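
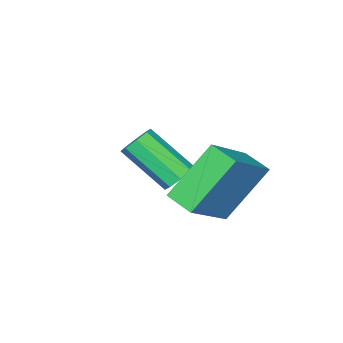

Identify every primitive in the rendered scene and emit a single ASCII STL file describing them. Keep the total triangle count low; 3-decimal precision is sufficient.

solid 
facet normal -0.598 0.235 0.766
outer loop
vertex 2.464 1.099 3.915
vertex 2.547 2.049 3.689
vertex 0.735 0.939 2.614
endloop
endfacet
facet normal -0.084 -0.969 0.231
outer loop
vertex 2.033 0.431 0.951
vertex 2.464 1.099 3.915
vertex 0.735 0.939 2.614
endloop
endfacet
facet normal -0.598 0.234 0.767
outer loop
vertex 0.735 0.939 2.614
vertex 2.547 2.049 3.689
vertex 0.817 1.889 2.388
endloop
endfacet
facet normal -0.797 -0.074 -0.599
outer loop
vertex 0.817 1.889 2.388
vertex 2.033 0.431 0.951
vertex 0.735 0.939 2.614
endloop
endfacet
facet normal 0.797 0.073 0.600
outer loop
vertex 2.464 1.099 3.915
vertex 3.845 1.541 2.026
vertex 2.547 2.049 3.689
endloop
endfacet
facet normal -0.084 -0.969 0.231
outer loop
vertex 3.763 0.591 2.252
vertex 2.464 1.099 3.915
vertex 2.033 0.431 0.951
endloop
endfacet
facet normal 0.797 0.074 0.600
outer loop
vertex 3.763 0.591 2.252
vertex 3.845 1.541 2.026
vertex 2.464 1.099 3.915
endloop
endfacet
facet normal 0.084 0.969 -0.231
outer loop
vertex 2.547 2.049 3.689
vertex 3.845 1.541 2.026
vertex 0.817 1.889 2.388
endloop
endfacet
facet normal -0.797 -0.073 -0.600
outer loop
vertex 2.116 1.381 0.725
vertex 2.033 0.431 0.951
vertex 0.817 1.889 2.388
endloop
endfacet
facet normal 0.084 0.969 -0.231
outer loop
vertex 0.817 1.889 2.388
vertex 3.845 1.541 2.026
vertex 2.116 1.381 0.725
endloop
endfacet
facet normal 0.598 -0.235 -0.766
outer loop
vertex 2.116 1.381 0.725
vertex 3.763 0.591 2.252
vertex 2.033 0.431 0.951
endloop
endfacet
facet normal 0.598 -0.234 -0.766
outer loop
vertex 3.845 1.541 2.026
vertex 3.763 0.591 2.252
vertex 2.116 1.381 0.725
endloop
endfacet
facet normal -0.177 0.749 -0.638
outer loop
vertex 2.027 -0.804 1.051
vertex 1.441 -0.935 1.06
vertex 1.801 -0.577 1.38
endloop
endfacet
facet normal 0.852 0.441 0.281
outer loop
vertex 2.027 -0.804 1.051
vertex 1.801 -0.577 1.38
vertex 2.364 -2.235 2.271
endloop
endfacet
facet normal 0.853 0.440 0.280
outer loop
vertex 2.364 -2.235 2.271
vertex 1.801 -0.577 1.38
vertex 2.139 -2.008 2.6
endloop
endfacet
facet normal 0.176 -0.750 0.638
outer loop
vertex 2.364 -2.235 2.271
vertex 2.139 -2.008 2.6
vertex 1.779 -2.365 2.28
endloop
endfacet
facet normal -0.177 0.749 -0.639
outer loop
vertex 1.801 -0.577 1.38
vertex 1.441 -0.935 1.06
vertex 1.365 -0.559 1.522
endloop
endfacet
facet normal 0.257 0.661 0.705
outer loop
vertex 1.801 -0.577 1.38
vertex 1.365 -0.559 1.522
vertex 2.139 -2.008 2.6
endloop
endfacet
facet normal 0.256 0.661 0.705
outer loop
vertex 2.139 -2.008 2.6
vertex 1.365 -0.559 1.522
vertex 1.702 -1.99 2.742
endloop
endfacet
facet normal 0.176 -0.750 0.638
outer loop
vertex 2.139 -2.008 2.6
vertex 1.702 -1.99 2.742
vertex 1.779 -2.365 2.28
endloop
endfacet
facet normal -0.176 0.749 -0.639
outer loop
vertex 1.365 -0.559 1.522
vertex 1.441 -0.935 1.06
vertex 0.973 -0.761 1.393
endloop
endfacet
facet normal -0.491 0.495 0.717
outer loop
vertex 1.365 -0.559 1.522
vertex 0.973 -0.761 1.393
vertex 1.702 -1.99 2.742
endloop
endfacet
facet normal -0.491 0.495 0.717
outer loop
vertex 1.702 -1.99 2.742
vertex 0.973 -0.761 1.393
vertex 1.31 -2.192 2.613
endloop
endfacet
facet normal 0.176 -0.750 0.638
outer loop
vertex 1.702 -1.99 2.742
vertex 1.31 -2.192 2.613
vertex 1.779 -2.365 2.28
endloop
endfacet
facet normal -0.176 0.749 -0.639
outer loop
vertex 0.973 -0.761 1.393
vertex 1.441 -0.935 1.06
vertex 0.856 -1.065 1.069
endloop
endfacet
facet normal -0.951 0.038 0.307
outer loop
vertex 0.973 -0.761 1.393
vertex 0.856 -1.065 1.069
vertex 1.31 -2.192 2.613
endloop
endfacet
facet normal -0.951 0.038 0.307
outer loop
vertex 1.31 -2.192 2.613
vertex 0.856 -1.065 1.069
vertex 1.193 -2.496 2.289
endloop
endfacet
facet normal 0.177 -0.749 0.639
outer loop
vertex 1.31 -2.192 2.613
vertex 1.193 -2.496 2.289
vertex 1.779 -2.365 2.28
endloop
endfacet
facet normal -0.176 0.750 -0.638
outer loop
vertex 0.856 -1.065 1.069
vertex 1.441 -0.935 1.06
vertex 1.081 -1.292 0.74
endloop
endfacet
facet normal -0.853 -0.440 -0.280
outer loop
vertex 0.856 -1.065 1.069
vertex 1.081 -1.292 0.74
vertex 1.193 -2.496 2.289
endloop
endfacet
facet normal -0.852 -0.441 -0.281
outer loop
vertex 1.193 -2.496 2.289
vertex 1.081 -1.292 0.74
vertex 1.419 -2.723 1.96
endloop
endfacet
facet normal 0.177 -0.749 0.638
outer loop
vertex 1.193 -2.496 2.289
vertex 1.419 -2.723 1.96
vertex 1.779 -2.365 2.28
endloop
endfacet
facet normal -0.176 0.750 -0.638
outer loop
vertex 1.081 -1.292 0.74
vertex 1.441 -0.935 1.06
vertex 1.518 -1.31 0.598
endloop
endfacet
facet normal -0.256 -0.661 -0.705
outer loop
vertex 1.081 -1.292 0.74
vertex 1.518 -1.31 0.598
vertex 1.419 -2.723 1.96
endloop
endfacet
facet normal -0.257 -0.661 -0.705
outer loop
vertex 1.419 -2.723 1.96
vertex 1.518 -1.31 0.598
vertex 1.855 -2.741 1.818
endloop
endfacet
facet normal 0.177 -0.749 0.639
outer loop
vertex 1.419 -2.723 1.96
vertex 1.855 -2.741 1.818
vertex 1.779 -2.365 2.28
endloop
endfacet
facet normal -0.176 0.750 -0.638
outer loop
vertex 1.518 -1.31 0.598
vertex 1.441 -0.935 1.06
vertex 1.91 -1.108 0.727
endloop
endfacet
facet normal 0.491 -0.495 -0.717
outer loop
vertex 1.518 -1.31 0.598
vertex 1.91 -1.108 0.727
vertex 1.855 -2.741 1.818
endloop
endfacet
facet normal 0.491 -0.495 -0.717
outer loop
vertex 1.855 -2.741 1.818
vertex 1.91 -1.108 0.727
vertex 2.247 -2.539 1.947
endloop
endfacet
facet normal 0.176 -0.749 0.639
outer loop
vertex 1.855 -2.741 1.818
vertex 2.247 -2.539 1.947
vertex 1.779 -2.365 2.28
endloop
endfacet
facet normal -0.177 0.749 -0.639
outer loop
vertex 1.91 -1.108 0.727
vertex 1.441 -0.935 1.06
vertex 2.027 -0.804 1.051
endloop
endfacet
facet normal 0.951 -0.038 -0.307
outer loop
vertex 1.91 -1.108 0.727
vertex 2.027 -0.804 1.051
vertex 2.247 -2.539 1.947
endloop
endfacet
facet normal 0.951 -0.038 -0.307
outer loop
vertex 2.247 -2.539 1.947
vertex 2.027 -0.804 1.051
vertex 2.364 -2.235 2.271
endloop
endfacet
facet normal 0.176 -0.749 0.639
outer loop
vertex 2.247 -2.539 1.947
vertex 2.364 -2.235 2.271
vertex 1.779 -2.365 2.28
endloop
endfacet

endsolid


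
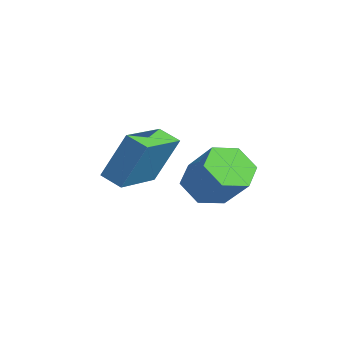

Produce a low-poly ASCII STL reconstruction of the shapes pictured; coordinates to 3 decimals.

solid 
facet normal -0.785 -0.504 0.361
outer loop
vertex -0.058 -4.374 2.272
vertex -1.15 -2.961 1.871
vertex -0.358 -5.063 0.658
endloop
endfacet
facet normal 0.597 -0.772 0.219
outer loop
vertex 0.27 -4.659 0.369
vertex -0.058 -4.374 2.272
vertex -0.358 -5.063 0.658
endloop
endfacet
facet normal -0.785 -0.504 0.360
outer loop
vertex -0.358 -5.063 0.658
vertex -1.15 -2.961 1.871
vertex -1.449 -3.65 0.257
endloop
endfacet
facet normal -0.168 -0.387 -0.907
outer loop
vertex -1.449 -3.65 0.257
vertex 0.27 -4.659 0.369
vertex -0.358 -5.063 0.658
endloop
endfacet
facet normal 0.168 0.387 0.907
outer loop
vertex -0.058 -4.374 2.272
vertex -0.522 -2.557 1.582
vertex -1.15 -2.961 1.871
endloop
endfacet
facet normal 0.598 -0.771 0.219
outer loop
vertex 0.569 -3.97 1.983
vertex -0.058 -4.374 2.272
vertex 0.27 -4.659 0.369
endloop
endfacet
facet normal 0.168 0.387 0.906
outer loop
vertex 0.569 -3.97 1.983
vertex -0.522 -2.557 1.582
vertex -0.058 -4.374 2.272
endloop
endfacet
facet normal -0.597 0.772 -0.219
outer loop
vertex -1.15 -2.961 1.871
vertex -0.522 -2.557 1.582
vertex -1.449 -3.65 0.257
endloop
endfacet
facet normal -0.168 -0.387 -0.906
outer loop
vertex -0.822 -3.246 -0.032
vertex 0.27 -4.659 0.369
vertex -1.449 -3.65 0.257
endloop
endfacet
facet normal -0.598 0.771 -0.218
outer loop
vertex -1.449 -3.65 0.257
vertex -0.522 -2.557 1.582
vertex -0.822 -3.246 -0.032
endloop
endfacet
facet normal 0.785 0.504 -0.361
outer loop
vertex -0.822 -3.246 -0.032
vertex 0.569 -3.97 1.983
vertex 0.27 -4.659 0.369
endloop
endfacet
facet normal 0.785 0.504 -0.361
outer loop
vertex -0.522 -2.557 1.582
vertex 0.569 -3.97 1.983
vertex -0.822 -3.246 -0.032
endloop
endfacet
facet normal -0.662 -0.218 -0.718
outer loop
vertex -0.782 -1.891 -1.212
vertex -1.403 -1.372 -0.797
vertex -0.848 -1.008 -1.419
endloop
endfacet
facet normal 0.746 -0.099 -0.659
outer loop
vertex -0.782 -1.891 -1.212
vertex -0.848 -1.008 -1.419
vertex 0.264 -1.548 -0.079
endloop
endfacet
facet normal 0.746 -0.099 -0.659
outer loop
vertex 0.264 -1.548 -0.079
vertex -0.848 -1.008 -1.419
vertex 0.198 -0.664 -0.286
endloop
endfacet
facet normal 0.662 0.217 0.717
outer loop
vertex 0.264 -1.548 -0.079
vertex 0.198 -0.664 -0.286
vertex -0.357 -1.028 0.337
endloop
endfacet
facet normal -0.662 -0.217 -0.718
outer loop
vertex -0.848 -1.008 -1.419
vertex -1.403 -1.372 -0.797
vertex -1.469 -0.488 -1.004
endloop
endfacet
facet normal 0.310 0.791 -0.527
outer loop
vertex -0.848 -1.008 -1.419
vertex -1.469 -0.488 -1.004
vertex 0.198 -0.664 -0.286
endloop
endfacet
facet normal 0.310 0.792 -0.526
outer loop
vertex 0.198 -0.664 -0.286
vertex -1.469 -0.488 -1.004
vertex -0.423 -0.145 0.13
endloop
endfacet
facet normal 0.662 0.218 0.717
outer loop
vertex 0.198 -0.664 -0.286
vertex -0.423 -0.145 0.13
vertex -0.357 -1.028 0.337
endloop
endfacet
facet normal -0.662 -0.217 -0.717
outer loop
vertex -1.469 -0.488 -1.004
vertex -1.403 -1.372 -0.797
vertex -2.024 -0.852 -0.381
endloop
endfacet
facet normal -0.435 0.890 0.132
outer loop
vertex -1.469 -0.488 -1.004
vertex -2.024 -0.852 -0.381
vertex -0.423 -0.145 0.13
endloop
endfacet
facet normal -0.435 0.890 0.132
outer loop
vertex -0.423 -0.145 0.13
vertex -2.024 -0.852 -0.381
vertex -0.978 -0.509 0.752
endloop
endfacet
facet normal 0.662 0.218 0.718
outer loop
vertex -0.423 -0.145 0.13
vertex -0.978 -0.509 0.752
vertex -0.357 -1.028 0.337
endloop
endfacet
facet normal -0.662 -0.217 -0.717
outer loop
vertex -2.024 -0.852 -0.381
vertex -1.403 -1.372 -0.797
vertex -1.958 -1.736 -0.174
endloop
endfacet
facet normal -0.746 0.099 0.659
outer loop
vertex -2.024 -0.852 -0.381
vertex -1.958 -1.736 -0.174
vertex -0.978 -0.509 0.752
endloop
endfacet
facet normal -0.746 0.099 0.659
outer loop
vertex -0.978 -0.509 0.752
vertex -1.958 -1.736 -0.174
vertex -0.912 -1.392 0.959
endloop
endfacet
facet normal 0.662 0.218 0.718
outer loop
vertex -0.978 -0.509 0.752
vertex -0.912 -1.392 0.959
vertex -0.357 -1.028 0.337
endloop
endfacet
facet normal -0.662 -0.218 -0.717
outer loop
vertex -1.958 -1.736 -0.174
vertex -1.403 -1.372 -0.797
vertex -1.337 -2.255 -0.59
endloop
endfacet
facet normal -0.309 -0.792 0.526
outer loop
vertex -1.958 -1.736 -0.174
vertex -1.337 -2.255 -0.59
vertex -0.912 -1.392 0.959
endloop
endfacet
facet normal -0.311 -0.791 0.526
outer loop
vertex -0.912 -1.392 0.959
vertex -1.337 -2.255 -0.59
vertex -0.291 -1.912 0.544
endloop
endfacet
facet normal 0.662 0.217 0.718
outer loop
vertex -0.912 -1.392 0.959
vertex -0.291 -1.912 0.544
vertex -0.357 -1.028 0.337
endloop
endfacet
facet normal -0.662 -0.218 -0.718
outer loop
vertex -1.337 -2.255 -0.59
vertex -1.403 -1.372 -0.797
vertex -0.782 -1.891 -1.212
endloop
endfacet
facet normal 0.436 -0.890 -0.132
outer loop
vertex -1.337 -2.255 -0.59
vertex -0.782 -1.891 -1.212
vertex -0.291 -1.912 0.544
endloop
endfacet
facet normal 0.435 -0.890 -0.132
outer loop
vertex -0.291 -1.912 0.544
vertex -0.782 -1.891 -1.212
vertex 0.264 -1.548 -0.079
endloop
endfacet
facet normal 0.662 0.217 0.717
outer loop
vertex -0.291 -1.912 0.544
vertex 0.264 -1.548 -0.079
vertex -0.357 -1.028 0.337
endloop
endfacet

endsolid


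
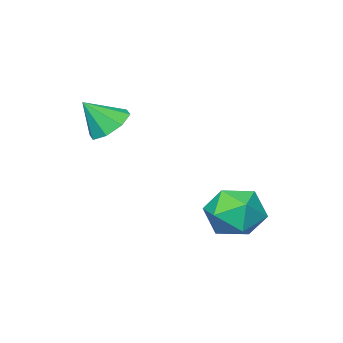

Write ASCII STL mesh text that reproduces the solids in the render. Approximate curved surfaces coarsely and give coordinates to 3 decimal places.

solid 
facet normal -0.032 0.270 0.962
outer loop
vertex -1.226 2.089 -2.237
vertex -1.908 1.627 -2.13
vertex -1.158 1.293 -2.011
endloop
endfacet
facet normal 0.639 0.260 0.724
outer loop
vertex -1.226 2.089 -2.237
vertex -1.158 1.293 -2.011
vertex -0.642 1.609 -2.58
endloop
endfacet
facet normal 0.684 0.710 0.171
outer loop
vertex -1.226 2.089 -2.237
vertex -0.642 1.609 -2.58
vertex -1.074 2.139 -3.052
endloop
endfacet
facet normal 0.038 0.997 0.068
outer loop
vertex -1.226 2.089 -2.237
vertex -1.074 2.139 -3.052
vertex -1.857 2.15 -2.774
endloop
endfacet
facet normal -0.404 0.725 0.557
outer loop
vertex -1.226 2.089 -2.237
vertex -1.857 2.15 -2.774
vertex -1.908 1.627 -2.13
endloop
endfacet
facet normal 0.779 -0.397 0.486
outer loop
vertex -0.642 1.609 -2.58
vertex -1.158 1.293 -2.011
vertex -0.963 0.85 -2.686
endloop
endfacet
facet normal -0.308 -0.381 0.872
outer loop
vertex -1.158 1.293 -2.011
vertex -1.908 1.627 -2.13
vertex -1.746 0.861 -2.408
endloop
endfacet
facet normal -0.910 0.355 0.216
outer loop
vertex -1.908 1.627 -2.13
vertex -1.857 2.15 -2.774
vertex -2.178 1.391 -2.88
endloop
endfacet
facet normal -0.194 0.794 -0.577
outer loop
vertex -1.857 2.15 -2.774
vertex -1.074 2.139 -3.052
vertex -1.662 1.707 -3.449
endloop
endfacet
facet normal 0.851 0.329 -0.410
outer loop
vertex -1.074 2.139 -3.052
vertex -0.642 1.609 -2.58
vertex -0.912 1.373 -3.33
endloop
endfacet
facet normal -0.038 -0.997 -0.068
outer loop
vertex -1.594 0.911 -3.223
vertex -0.963 0.85 -2.686
vertex -1.746 0.861 -2.408
endloop
endfacet
facet normal -0.684 -0.710 -0.171
outer loop
vertex -1.594 0.911 -3.223
vertex -1.746 0.861 -2.408
vertex -2.178 1.391 -2.88
endloop
endfacet
facet normal -0.639 -0.260 -0.724
outer loop
vertex -1.594 0.911 -3.223
vertex -2.178 1.391 -2.88
vertex -1.662 1.707 -3.449
endloop
endfacet
facet normal 0.032 -0.270 -0.962
outer loop
vertex -1.594 0.911 -3.223
vertex -1.662 1.707 -3.449
vertex -0.912 1.373 -3.33
endloop
endfacet
facet normal 0.404 -0.725 -0.557
outer loop
vertex -1.594 0.911 -3.223
vertex -0.912 1.373 -3.33
vertex -0.963 0.85 -2.686
endloop
endfacet
facet normal 0.194 -0.794 0.577
outer loop
vertex -1.746 0.861 -2.408
vertex -0.963 0.85 -2.686
vertex -1.158 1.293 -2.011
endloop
endfacet
facet normal -0.851 -0.329 0.410
outer loop
vertex -2.178 1.391 -2.88
vertex -1.746 0.861 -2.408
vertex -1.908 1.627 -2.13
endloop
endfacet
facet normal -0.779 0.397 -0.486
outer loop
vertex -1.662 1.707 -3.449
vertex -2.178 1.391 -2.88
vertex -1.857 2.15 -2.774
endloop
endfacet
facet normal 0.308 0.381 -0.872
outer loop
vertex -0.912 1.373 -3.33
vertex -1.662 1.707 -3.449
vertex -1.074 2.139 -3.052
endloop
endfacet
facet normal 0.910 -0.355 -0.216
outer loop
vertex -0.963 0.85 -2.686
vertex -0.912 1.373 -3.33
vertex -0.642 1.609 -2.58
endloop
endfacet
facet normal -0.560 0.319 -0.764
outer loop
vertex 0.483 -1.621 -0.632
vertex 0.197 -1.199 -0.246
vertex 0.715 -1.19 -0.622
endloop
endfacet
facet normal 0.869 -0.464 -0.170
outer loop
vertex 0.483 -1.621 -0.632
vertex 0.715 -1.19 -0.622
vertex 0.763 -1.521 0.526
endloop
endfacet
facet normal -0.560 0.320 -0.764
outer loop
vertex 0.715 -1.19 -0.622
vertex 0.197 -1.199 -0.246
vertex 0.643 -0.764 -0.391
endloop
endfacet
facet normal 0.987 0.164 0.006
outer loop
vertex 0.715 -1.19 -0.622
vertex 0.643 -0.764 -0.391
vertex 0.763 -1.521 0.526
endloop
endfacet
facet normal -0.559 0.318 -0.765
outer loop
vertex 0.643 -0.764 -0.391
vertex 0.197 -1.199 -0.246
vertex 0.31 -0.592 -0.076
endloop
endfacet
facet normal 0.691 0.599 0.404
outer loop
vertex 0.643 -0.764 -0.391
vertex 0.31 -0.592 -0.076
vertex 0.763 -1.521 0.526
endloop
endfacet
facet normal -0.561 0.318 -0.764
outer loop
vertex 0.31 -0.592 -0.076
vertex 0.197 -1.199 -0.246
vertex -0.089 -0.777 0.14
endloop
endfacet
facet normal 0.156 0.590 0.793
outer loop
vertex 0.31 -0.592 -0.076
vertex -0.089 -0.777 0.14
vertex 0.763 -1.521 0.526
endloop
endfacet
facet normal -0.560 0.319 -0.764
outer loop
vertex -0.089 -0.777 0.14
vertex 0.197 -1.199 -0.246
vertex -0.321 -1.208 0.13
endloop
endfacet
facet normal -0.303 0.141 0.942
outer loop
vertex -0.089 -0.777 0.14
vertex -0.321 -1.208 0.13
vertex 0.763 -1.521 0.526
endloop
endfacet
facet normal -0.560 0.320 -0.764
outer loop
vertex -0.321 -1.208 0.13
vertex 0.197 -1.199 -0.246
vertex -0.249 -1.634 -0.101
endloop
endfacet
facet normal -0.420 -0.486 0.766
outer loop
vertex -0.321 -1.208 0.13
vertex -0.249 -1.634 -0.101
vertex 0.763 -1.521 0.526
endloop
endfacet
facet normal -0.560 0.319 -0.765
outer loop
vertex -0.249 -1.634 -0.101
vertex 0.197 -1.199 -0.246
vertex 0.084 -1.805 -0.416
endloop
endfacet
facet normal -0.125 -0.921 0.368
outer loop
vertex -0.249 -1.634 -0.101
vertex 0.084 -1.805 -0.416
vertex 0.763 -1.521 0.526
endloop
endfacet
facet normal -0.561 0.319 -0.764
outer loop
vertex 0.084 -1.805 -0.416
vertex 0.197 -1.199 -0.246
vertex 0.483 -1.621 -0.632
endloop
endfacet
facet normal 0.410 -0.912 -0.020
outer loop
vertex 0.084 -1.805 -0.416
vertex 0.483 -1.621 -0.632
vertex 0.763 -1.521 0.526
endloop
endfacet

endsolid


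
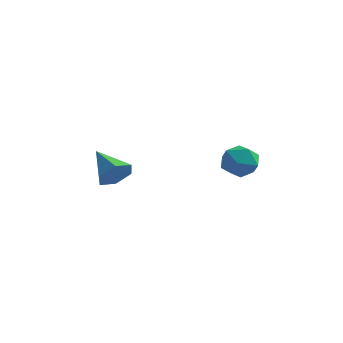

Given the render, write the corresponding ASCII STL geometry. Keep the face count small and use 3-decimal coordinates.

solid 
facet normal -0.902 -0.366 0.230
outer loop
vertex 1.298 3.33 -3.661
vertex 1.609 2.404 -3.917
vertex 1.719 2.728 -2.968
endloop
endfacet
facet normal -0.749 0.203 0.631
outer loop
vertex 1.298 3.33 -3.661
vertex 1.719 2.728 -2.968
vertex 1.959 3.708 -2.998
endloop
endfacet
facet normal -0.627 0.755 0.194
outer loop
vertex 1.298 3.33 -3.661
vertex 1.959 3.708 -2.998
vertex 1.998 3.99 -3.967
endloop
endfacet
facet normal -0.704 0.525 -0.478
outer loop
vertex 1.298 3.33 -3.661
vertex 1.998 3.99 -3.967
vertex 1.782 3.184 -4.535
endloop
endfacet
facet normal -0.874 -0.167 -0.456
outer loop
vertex 1.298 3.33 -3.661
vertex 1.782 3.184 -4.535
vertex 1.609 2.404 -3.917
endloop
endfacet
facet normal -0.146 0.066 0.987
outer loop
vertex 1.959 3.708 -2.998
vertex 1.719 2.728 -2.968
vertex 2.678 3.016 -2.845
endloop
endfacet
facet normal -0.394 -0.855 0.338
outer loop
vertex 1.719 2.728 -2.968
vertex 1.609 2.404 -3.917
vertex 2.462 2.21 -3.413
endloop
endfacet
facet normal -0.349 -0.533 -0.771
outer loop
vertex 1.609 2.404 -3.917
vertex 1.782 3.184 -4.535
vertex 2.501 2.492 -4.382
endloop
endfacet
facet normal -0.073 0.588 -0.806
outer loop
vertex 1.782 3.184 -4.535
vertex 1.998 3.99 -3.967
vertex 2.741 3.472 -4.412
endloop
endfacet
facet normal 0.052 0.958 0.281
outer loop
vertex 1.998 3.99 -3.967
vertex 1.959 3.708 -2.998
vertex 2.851 3.796 -3.463
endloop
endfacet
facet normal 0.704 -0.525 0.478
outer loop
vertex 3.162 2.87 -3.719
vertex 2.678 3.016 -2.845
vertex 2.462 2.21 -3.413
endloop
endfacet
facet normal 0.627 -0.755 -0.194
outer loop
vertex 3.162 2.87 -3.719
vertex 2.462 2.21 -3.413
vertex 2.501 2.492 -4.382
endloop
endfacet
facet normal 0.749 -0.203 -0.631
outer loop
vertex 3.162 2.87 -3.719
vertex 2.501 2.492 -4.382
vertex 2.741 3.472 -4.412
endloop
endfacet
facet normal 0.902 0.366 -0.230
outer loop
vertex 3.162 2.87 -3.719
vertex 2.741 3.472 -4.412
vertex 2.851 3.796 -3.463
endloop
endfacet
facet normal 0.874 0.167 0.456
outer loop
vertex 3.162 2.87 -3.719
vertex 2.851 3.796 -3.463
vertex 2.678 3.016 -2.845
endloop
endfacet
facet normal 0.073 -0.588 0.806
outer loop
vertex 2.462 2.21 -3.413
vertex 2.678 3.016 -2.845
vertex 1.719 2.728 -2.968
endloop
endfacet
facet normal -0.052 -0.958 -0.281
outer loop
vertex 2.501 2.492 -4.382
vertex 2.462 2.21 -3.413
vertex 1.609 2.404 -3.917
endloop
endfacet
facet normal 0.146 -0.066 -0.987
outer loop
vertex 2.741 3.472 -4.412
vertex 2.501 2.492 -4.382
vertex 1.782 3.184 -4.535
endloop
endfacet
facet normal 0.394 0.855 -0.338
outer loop
vertex 2.851 3.796 -3.463
vertex 2.741 3.472 -4.412
vertex 1.998 3.99 -3.967
endloop
endfacet
facet normal 0.349 0.533 0.771
outer loop
vertex 2.678 3.016 -2.845
vertex 2.851 3.796 -3.463
vertex 1.959 3.708 -2.998
endloop
endfacet
facet normal 0.733 -0.472 -0.490
outer loop
vertex -0.632 -2.139 -2.313
vertex -1.215 -2.465 -2.871
vertex -0.834 -1.701 -3.037
endloop
endfacet
facet normal 0.299 0.851 0.431
outer loop
vertex -0.632 -2.139 -2.313
vertex -0.834 -1.701 -3.037
vertex -2.505 -1.635 -2.009
endloop
endfacet
facet normal 0.733 -0.472 -0.489
outer loop
vertex -0.834 -1.701 -3.037
vertex -1.215 -2.465 -2.871
vertex -1.416 -2.027 -3.595
endloop
endfacet
facet normal -0.179 0.919 -0.350
outer loop
vertex -0.834 -1.701 -3.037
vertex -1.416 -2.027 -3.595
vertex -2.505 -1.635 -2.009
endloop
endfacet
facet normal 0.734 -0.472 -0.489
outer loop
vertex -1.416 -2.027 -3.595
vertex -1.215 -2.465 -2.871
vertex -1.797 -2.792 -3.429
endloop
endfacet
facet normal -0.767 0.254 -0.589
outer loop
vertex -1.416 -2.027 -3.595
vertex -1.797 -2.792 -3.429
vertex -2.505 -1.635 -2.009
endloop
endfacet
facet normal 0.734 -0.471 -0.489
outer loop
vertex -1.797 -2.792 -3.429
vertex -1.215 -2.465 -2.871
vertex -1.595 -3.23 -2.704
endloop
endfacet
facet normal -0.876 -0.480 -0.046
outer loop
vertex -1.797 -2.792 -3.429
vertex -1.595 -3.23 -2.704
vertex -2.505 -1.635 -2.009
endloop
endfacet
facet normal 0.734 -0.471 -0.490
outer loop
vertex -1.595 -3.23 -2.704
vertex -1.215 -2.465 -2.871
vertex -1.013 -2.903 -2.147
endloop
endfacet
facet normal -0.397 -0.548 0.736
outer loop
vertex -1.595 -3.23 -2.704
vertex -1.013 -2.903 -2.147
vertex -2.505 -1.635 -2.009
endloop
endfacet
facet normal 0.733 -0.472 -0.490
outer loop
vertex -1.013 -2.903 -2.147
vertex -1.215 -2.465 -2.871
vertex -0.632 -2.139 -2.313
endloop
endfacet
facet normal 0.190 0.117 0.975
outer loop
vertex -1.013 -2.903 -2.147
vertex -0.632 -2.139 -2.313
vertex -2.505 -1.635 -2.009
endloop
endfacet

endsolid


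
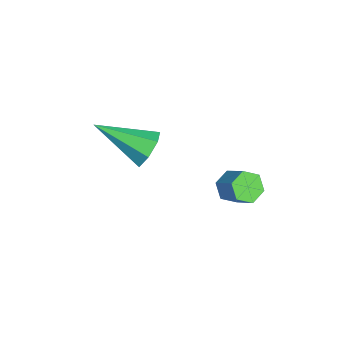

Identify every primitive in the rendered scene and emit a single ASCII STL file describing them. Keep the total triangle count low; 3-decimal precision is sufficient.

solid 
facet normal 0.220 0.857 -0.465
outer loop
vertex -2.729 0.926 -0.461
vertex -3.471 0.94 -0.786
vertex -3.221 1.257 -0.084
endloop
endfacet
facet normal 0.574 -0.076 0.815
outer loop
vertex -2.729 0.926 -0.461
vertex -3.221 1.257 -0.084
vertex -3.949 -0.92 0.226
endloop
endfacet
facet normal 0.221 0.857 -0.466
outer loop
vertex -3.221 1.257 -0.084
vertex -3.471 0.94 -0.786
vertex -3.901 1.35 -0.235
endloop
endfacet
facet normal -0.186 0.199 0.962
outer loop
vertex -3.221 1.257 -0.084
vertex -3.901 1.35 -0.235
vertex -3.949 -0.92 0.226
endloop
endfacet
facet normal 0.219 0.857 -0.466
outer loop
vertex -3.901 1.35 -0.235
vertex -3.471 0.94 -0.786
vertex -4.257 1.133 -0.801
endloop
endfacet
facet normal -0.860 0.119 0.496
outer loop
vertex -3.901 1.35 -0.235
vertex -4.257 1.133 -0.801
vertex -3.949 -0.92 0.226
endloop
endfacet
facet normal 0.219 0.857 -0.466
outer loop
vertex -4.257 1.133 -0.801
vertex -3.471 0.94 -0.786
vertex -4.021 0.771 -1.356
endloop
endfacet
facet normal -0.938 -0.257 -0.232
outer loop
vertex -4.257 1.133 -0.801
vertex -4.021 0.771 -1.356
vertex -3.949 -0.92 0.226
endloop
endfacet
facet normal 0.220 0.857 -0.466
outer loop
vertex -4.021 0.771 -1.356
vertex -3.471 0.94 -0.786
vertex -3.371 0.536 -1.481
endloop
endfacet
facet normal -0.363 -0.645 -0.673
outer loop
vertex -4.021 0.771 -1.356
vertex -3.371 0.536 -1.481
vertex -3.949 -0.92 0.226
endloop
endfacet
facet normal 0.221 0.857 -0.466
outer loop
vertex -3.371 0.536 -1.481
vertex -3.471 0.94 -0.786
vertex -2.796 0.605 -1.082
endloop
endfacet
facet normal 0.434 -0.753 -0.495
outer loop
vertex -3.371 0.536 -1.481
vertex -2.796 0.605 -1.082
vertex -3.949 -0.92 0.226
endloop
endfacet
facet normal 0.221 0.857 -0.467
outer loop
vertex -2.796 0.605 -1.082
vertex -3.471 0.94 -0.786
vertex -2.729 0.926 -0.461
endloop
endfacet
facet normal 0.850 -0.500 0.167
outer loop
vertex -2.796 0.605 -1.082
vertex -2.729 0.926 -0.461
vertex -3.949 -0.92 0.226
endloop
endfacet
facet normal -0.631 -0.459 -0.626
outer loop
vertex 0.58 3.701 0.407
vertex 0.211 3.558 0.884
vertex 0.128 4.09 0.577
endloop
endfacet
facet normal 0.266 0.628 -0.731
outer loop
vertex 0.58 3.701 0.407
vertex 0.128 4.09 0.577
vertex 1.217 4.166 1.038
endloop
endfacet
facet normal 0.265 0.630 -0.730
outer loop
vertex 1.217 4.166 1.038
vertex 0.128 4.09 0.577
vertex 0.765 4.554 1.209
endloop
endfacet
facet normal 0.631 0.460 0.625
outer loop
vertex 1.217 4.166 1.038
vertex 0.765 4.554 1.209
vertex 0.849 4.022 1.516
endloop
endfacet
facet normal -0.632 -0.459 -0.625
outer loop
vertex 0.128 4.09 0.577
vertex 0.211 3.558 0.884
vertex -0.241 3.947 1.055
endloop
endfacet
facet normal -0.498 0.858 -0.128
outer loop
vertex 0.128 4.09 0.577
vertex -0.241 3.947 1.055
vertex 0.765 4.554 1.209
endloop
endfacet
facet normal -0.498 0.858 -0.127
outer loop
vertex 0.765 4.554 1.209
vertex -0.241 3.947 1.055
vertex 0.397 4.411 1.686
endloop
endfacet
facet normal 0.631 0.460 0.625
outer loop
vertex 0.765 4.554 1.209
vertex 0.397 4.411 1.686
vertex 0.849 4.022 1.516
endloop
endfacet
facet normal -0.632 -0.459 -0.625
outer loop
vertex -0.241 3.947 1.055
vertex 0.211 3.558 0.884
vertex -0.157 3.414 1.362
endloop
endfacet
facet normal -0.763 0.228 0.604
outer loop
vertex -0.241 3.947 1.055
vertex -0.157 3.414 1.362
vertex 0.397 4.411 1.686
endloop
endfacet
facet normal -0.764 0.229 0.603
outer loop
vertex 0.397 4.411 1.686
vertex -0.157 3.414 1.362
vertex 0.48 3.879 1.993
endloop
endfacet
facet normal 0.631 0.459 0.626
outer loop
vertex 0.397 4.411 1.686
vertex 0.48 3.879 1.993
vertex 0.849 4.022 1.516
endloop
endfacet
facet normal -0.631 -0.460 -0.625
outer loop
vertex -0.157 3.414 1.362
vertex 0.211 3.558 0.884
vertex 0.295 3.026 1.191
endloop
endfacet
facet normal -0.264 -0.630 0.731
outer loop
vertex -0.157 3.414 1.362
vertex 0.295 3.026 1.191
vertex 0.48 3.879 1.993
endloop
endfacet
facet normal -0.267 -0.629 0.730
outer loop
vertex 0.48 3.879 1.993
vertex 0.295 3.026 1.191
vertex 0.932 3.49 1.823
endloop
endfacet
facet normal 0.631 0.459 0.626
outer loop
vertex 0.48 3.879 1.993
vertex 0.932 3.49 1.823
vertex 0.849 4.022 1.516
endloop
endfacet
facet normal -0.631 -0.460 -0.625
outer loop
vertex 0.295 3.026 1.191
vertex 0.211 3.558 0.884
vertex 0.663 3.169 0.714
endloop
endfacet
facet normal 0.498 -0.858 0.127
outer loop
vertex 0.295 3.026 1.191
vertex 0.663 3.169 0.714
vertex 0.932 3.49 1.823
endloop
endfacet
facet normal 0.498 -0.858 0.128
outer loop
vertex 0.932 3.49 1.823
vertex 0.663 3.169 0.714
vertex 1.301 3.633 1.345
endloop
endfacet
facet normal 0.632 0.459 0.625
outer loop
vertex 0.932 3.49 1.823
vertex 1.301 3.633 1.345
vertex 0.849 4.022 1.516
endloop
endfacet
facet normal -0.631 -0.459 -0.626
outer loop
vertex 0.663 3.169 0.714
vertex 0.211 3.558 0.884
vertex 0.58 3.701 0.407
endloop
endfacet
facet normal 0.764 -0.229 -0.604
outer loop
vertex 0.663 3.169 0.714
vertex 0.58 3.701 0.407
vertex 1.301 3.633 1.345
endloop
endfacet
facet normal 0.764 -0.227 -0.604
outer loop
vertex 1.301 3.633 1.345
vertex 0.58 3.701 0.407
vertex 1.217 4.166 1.038
endloop
endfacet
facet normal 0.632 0.459 0.625
outer loop
vertex 1.301 3.633 1.345
vertex 1.217 4.166 1.038
vertex 0.849 4.022 1.516
endloop
endfacet

endsolid


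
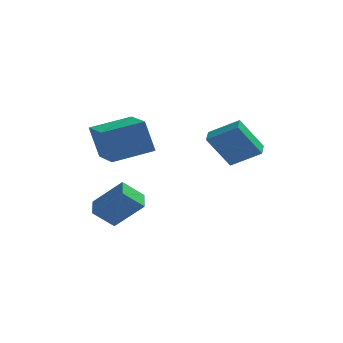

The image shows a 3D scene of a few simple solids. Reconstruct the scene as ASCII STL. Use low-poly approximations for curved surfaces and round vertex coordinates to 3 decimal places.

solid 
facet normal -0.876 -0.430 -0.220
outer loop
vertex -2.566 -1.443 3.935
vertex -3.385 0.388 3.621
vertex -2.102 -1.524 2.249
endloop
endfacet
facet normal 0.403 -0.902 0.154
outer loop
vertex -0.315 -0.648 2.699
vertex -2.566 -1.443 3.935
vertex -2.102 -1.524 2.249
endloop
endfacet
facet normal -0.876 -0.429 -0.221
outer loop
vertex -2.102 -1.524 2.249
vertex -3.385 0.388 3.621
vertex -2.921 0.307 1.936
endloop
endfacet
facet normal 0.265 -0.046 -0.963
outer loop
vertex -2.921 0.307 1.936
vertex -0.315 -0.648 2.699
vertex -2.102 -1.524 2.249
endloop
endfacet
facet normal -0.265 0.046 0.963
outer loop
vertex -2.566 -1.443 3.935
vertex -1.598 1.264 4.071
vertex -3.385 0.388 3.621
endloop
endfacet
facet normal 0.403 -0.902 0.154
outer loop
vertex -0.779 -0.567 4.384
vertex -2.566 -1.443 3.935
vertex -0.315 -0.648 2.699
endloop
endfacet
facet normal -0.265 0.046 0.963
outer loop
vertex -0.779 -0.567 4.384
vertex -1.598 1.264 4.071
vertex -2.566 -1.443 3.935
endloop
endfacet
facet normal -0.403 0.902 -0.154
outer loop
vertex -3.385 0.388 3.621
vertex -1.598 1.264 4.071
vertex -2.921 0.307 1.936
endloop
endfacet
facet normal 0.265 -0.047 -0.963
outer loop
vertex -1.134 1.183 2.385
vertex -0.315 -0.648 2.699
vertex -2.921 0.307 1.936
endloop
endfacet
facet normal -0.403 0.902 -0.154
outer loop
vertex -2.921 0.307 1.936
vertex -1.598 1.264 4.071
vertex -1.134 1.183 2.385
endloop
endfacet
facet normal 0.876 0.430 0.221
outer loop
vertex -1.134 1.183 2.385
vertex -0.779 -0.567 4.384
vertex -0.315 -0.648 2.699
endloop
endfacet
facet normal 0.876 0.429 0.220
outer loop
vertex -1.598 1.264 4.071
vertex -0.779 -0.567 4.384
vertex -1.134 1.183 2.385
endloop
endfacet
facet normal -0.687 -0.277 0.672
outer loop
vertex -1.872 0.068 -0.208
vertex -2.014 1.13 0.085
vertex -3.261 0.254 -1.551
endloop
endfacet
facet normal 0.127 -0.956 -0.264
outer loop
vertex -2.326 0.63 -2.465
vertex -1.872 0.068 -0.208
vertex -3.261 0.254 -1.551
endloop
endfacet
facet normal -0.687 -0.277 0.672
outer loop
vertex -3.261 0.254 -1.551
vertex -2.014 1.13 0.085
vertex -3.402 1.315 -1.258
endloop
endfacet
facet normal -0.715 0.096 -0.692
outer loop
vertex -3.402 1.315 -1.258
vertex -2.326 0.63 -2.465
vertex -3.261 0.254 -1.551
endloop
endfacet
facet normal 0.715 -0.095 0.692
outer loop
vertex -1.872 0.068 -0.208
vertex -1.079 1.506 -0.829
vertex -2.014 1.13 0.085
endloop
endfacet
facet normal 0.128 -0.956 -0.264
outer loop
vertex -0.938 0.445 -1.122
vertex -1.872 0.068 -0.208
vertex -2.326 0.63 -2.465
endloop
endfacet
facet normal 0.716 -0.096 0.692
outer loop
vertex -0.938 0.445 -1.122
vertex -1.079 1.506 -0.829
vertex -1.872 0.068 -0.208
endloop
endfacet
facet normal -0.127 0.956 0.263
outer loop
vertex -2.014 1.13 0.085
vertex -1.079 1.506 -0.829
vertex -3.402 1.315 -1.258
endloop
endfacet
facet normal -0.716 0.095 -0.692
outer loop
vertex -2.468 1.692 -2.172
vertex -2.326 0.63 -2.465
vertex -3.402 1.315 -1.258
endloop
endfacet
facet normal -0.127 0.956 0.264
outer loop
vertex -3.402 1.315 -1.258
vertex -1.079 1.506 -0.829
vertex -2.468 1.692 -2.172
endloop
endfacet
facet normal 0.687 0.277 -0.672
outer loop
vertex -2.468 1.692 -2.172
vertex -0.938 0.445 -1.122
vertex -2.326 0.63 -2.465
endloop
endfacet
facet normal 0.687 0.277 -0.672
outer loop
vertex -1.079 1.506 -0.829
vertex -0.938 0.445 -1.122
vertex -2.468 1.692 -2.172
endloop
endfacet
facet normal -0.846 0.136 -0.516
outer loop
vertex 1.53 3.463 2.042
vertex 1.554 4.313 2.227
vertex 2.622 3.802 0.341
endloop
endfacet
facet normal -0.027 -0.977 -0.212
outer loop
vertex 4.086 3.567 1.233
vertex 1.53 3.463 2.042
vertex 2.622 3.802 0.341
endloop
endfacet
facet normal -0.846 0.136 -0.516
outer loop
vertex 2.622 3.802 0.341
vertex 1.554 4.313 2.227
vertex 2.646 4.652 0.525
endloop
endfacet
facet normal 0.532 0.165 -0.830
outer loop
vertex 2.646 4.652 0.525
vertex 4.086 3.567 1.233
vertex 2.622 3.802 0.341
endloop
endfacet
facet normal -0.532 -0.166 0.830
outer loop
vertex 1.53 3.463 2.042
vertex 3.018 4.078 3.119
vertex 1.554 4.313 2.227
endloop
endfacet
facet normal -0.027 -0.977 -0.212
outer loop
vertex 2.994 3.228 2.935
vertex 1.53 3.463 2.042
vertex 4.086 3.567 1.233
endloop
endfacet
facet normal -0.533 -0.165 0.830
outer loop
vertex 2.994 3.228 2.935
vertex 3.018 4.078 3.119
vertex 1.53 3.463 2.042
endloop
endfacet
facet normal 0.028 0.977 0.212
outer loop
vertex 1.554 4.313 2.227
vertex 3.018 4.078 3.119
vertex 2.646 4.652 0.525
endloop
endfacet
facet normal 0.533 0.166 -0.830
outer loop
vertex 4.11 4.417 1.418
vertex 4.086 3.567 1.233
vertex 2.646 4.652 0.525
endloop
endfacet
facet normal 0.027 0.977 0.212
outer loop
vertex 2.646 4.652 0.525
vertex 3.018 4.078 3.119
vertex 4.11 4.417 1.418
endloop
endfacet
facet normal 0.846 -0.136 0.516
outer loop
vertex 4.11 4.417 1.418
vertex 2.994 3.228 2.935
vertex 4.086 3.567 1.233
endloop
endfacet
facet normal 0.846 -0.136 0.516
outer loop
vertex 3.018 4.078 3.119
vertex 2.994 3.228 2.935
vertex 4.11 4.417 1.418
endloop
endfacet

endsolid


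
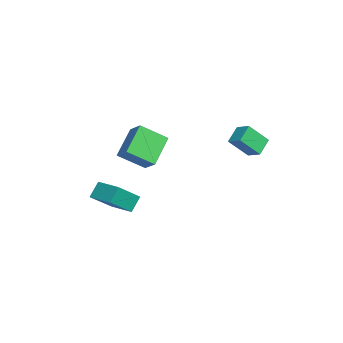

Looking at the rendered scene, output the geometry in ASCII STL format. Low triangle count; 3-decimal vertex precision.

solid 
facet normal -0.798 -0.487 -0.354
outer loop
vertex 2.22 1.175 2.948
vertex 1.586 1.744 3.595
vertex 2.064 2.187 1.907
endloop
endfacet
facet normal 0.593 -0.531 -0.605
outer loop
vertex 2.734 2.596 2.205
vertex 2.22 1.175 2.948
vertex 2.064 2.187 1.907
endloop
endfacet
facet normal -0.799 -0.487 -0.354
outer loop
vertex 2.064 2.187 1.907
vertex 1.586 1.744 3.595
vertex 1.43 2.756 2.555
endloop
endfacet
facet normal -0.106 0.693 -0.713
outer loop
vertex 1.43 2.756 2.555
vertex 2.734 2.596 2.205
vertex 2.064 2.187 1.907
endloop
endfacet
facet normal 0.106 -0.693 0.713
outer loop
vertex 2.22 1.175 2.948
vertex 2.256 2.153 3.893
vertex 1.586 1.744 3.595
endloop
endfacet
facet normal 0.593 -0.531 -0.606
outer loop
vertex 2.89 1.584 3.245
vertex 2.22 1.175 2.948
vertex 2.734 2.596 2.205
endloop
endfacet
facet normal 0.107 -0.693 0.713
outer loop
vertex 2.89 1.584 3.245
vertex 2.256 2.153 3.893
vertex 2.22 1.175 2.948
endloop
endfacet
facet normal -0.593 0.531 0.605
outer loop
vertex 1.586 1.744 3.595
vertex 2.256 2.153 3.893
vertex 1.43 2.756 2.555
endloop
endfacet
facet normal -0.107 0.693 -0.713
outer loop
vertex 2.1 3.165 2.852
vertex 2.734 2.596 2.205
vertex 1.43 2.756 2.555
endloop
endfacet
facet normal -0.593 0.531 0.605
outer loop
vertex 1.43 2.756 2.555
vertex 2.256 2.153 3.893
vertex 2.1 3.165 2.852
endloop
endfacet
facet normal 0.798 0.487 0.354
outer loop
vertex 2.1 3.165 2.852
vertex 2.89 1.584 3.245
vertex 2.734 2.596 2.205
endloop
endfacet
facet normal 0.799 0.487 0.354
outer loop
vertex 2.256 2.153 3.893
vertex 2.89 1.584 3.245
vertex 2.1 3.165 2.852
endloop
endfacet
facet normal -0.371 0.474 0.799
outer loop
vertex -1.657 -4.412 -0.844
vertex -0.553 -3.601 -0.813
vertex -2.512 -3.206 -1.956
endloop
endfacet
facet normal -0.806 -0.592 -0.022
outer loop
vertex -2.127 -3.699 -2.787
vertex -1.657 -4.412 -0.844
vertex -2.512 -3.206 -1.956
endloop
endfacet
facet normal -0.370 0.475 0.799
outer loop
vertex -2.512 -3.206 -1.956
vertex -0.553 -3.601 -0.813
vertex -1.408 -2.395 -1.926
endloop
endfacet
facet normal -0.463 0.652 -0.601
outer loop
vertex -1.408 -2.395 -1.926
vertex -2.127 -3.699 -2.787
vertex -2.512 -3.206 -1.956
endloop
endfacet
facet normal 0.462 -0.652 0.601
outer loop
vertex -1.657 -4.412 -0.844
vertex -0.168 -4.094 -1.644
vertex -0.553 -3.601 -0.813
endloop
endfacet
facet normal -0.806 -0.592 -0.022
outer loop
vertex -1.272 -4.905 -1.674
vertex -1.657 -4.412 -0.844
vertex -2.127 -3.699 -2.787
endloop
endfacet
facet normal 0.462 -0.652 0.601
outer loop
vertex -1.272 -4.905 -1.674
vertex -0.168 -4.094 -1.644
vertex -1.657 -4.412 -0.844
endloop
endfacet
facet normal 0.806 0.592 0.022
outer loop
vertex -0.553 -3.601 -0.813
vertex -0.168 -4.094 -1.644
vertex -1.408 -2.395 -1.926
endloop
endfacet
facet normal -0.462 0.652 -0.601
outer loop
vertex -1.023 -2.888 -2.756
vertex -2.127 -3.699 -2.787
vertex -1.408 -2.395 -1.926
endloop
endfacet
facet normal 0.806 0.592 0.022
outer loop
vertex -1.408 -2.395 -1.926
vertex -0.168 -4.094 -1.644
vertex -1.023 -2.888 -2.756
endloop
endfacet
facet normal 0.371 -0.474 -0.799
outer loop
vertex -1.023 -2.888 -2.756
vertex -1.272 -4.905 -1.674
vertex -2.127 -3.699 -2.787
endloop
endfacet
facet normal 0.370 -0.474 -0.799
outer loop
vertex -0.168 -4.094 -1.644
vertex -1.272 -4.905 -1.674
vertex -1.023 -2.888 -2.756
endloop
endfacet
facet normal -0.615 0.455 0.644
outer loop
vertex -2.094 -2.254 2.649
vertex -2.049 -0.862 1.71
vertex -2.922 -2.597 2.101
endloop
endfacet
facet normal -0.026 -0.829 0.559
outer loop
vertex -1.731 -3.478 0.85
vertex -2.094 -2.254 2.649
vertex -2.922 -2.597 2.101
endloop
endfacet
facet normal -0.614 0.454 0.645
outer loop
vertex -2.922 -2.597 2.101
vertex -2.049 -0.862 1.71
vertex -2.877 -1.204 1.163
endloop
endfacet
facet normal -0.789 -0.326 -0.521
outer loop
vertex -2.877 -1.204 1.163
vertex -1.731 -3.478 0.85
vertex -2.922 -2.597 2.101
endloop
endfacet
facet normal 0.789 0.326 0.521
outer loop
vertex -2.094 -2.254 2.649
vertex -0.858 -1.743 0.459
vertex -2.049 -0.862 1.71
endloop
endfacet
facet normal -0.027 -0.829 0.559
outer loop
vertex -0.903 -3.136 1.397
vertex -2.094 -2.254 2.649
vertex -1.731 -3.478 0.85
endloop
endfacet
facet normal 0.789 0.325 0.521
outer loop
vertex -0.903 -3.136 1.397
vertex -0.858 -1.743 0.459
vertex -2.094 -2.254 2.649
endloop
endfacet
facet normal 0.027 0.829 -0.559
outer loop
vertex -2.049 -0.862 1.71
vertex -0.858 -1.743 0.459
vertex -2.877 -1.204 1.163
endloop
endfacet
facet normal -0.789 -0.326 -0.521
outer loop
vertex -1.686 -2.086 -0.089
vertex -1.731 -3.478 0.85
vertex -2.877 -1.204 1.163
endloop
endfacet
facet normal 0.026 0.829 -0.559
outer loop
vertex -2.877 -1.204 1.163
vertex -0.858 -1.743 0.459
vertex -1.686 -2.086 -0.089
endloop
endfacet
facet normal 0.614 -0.455 -0.645
outer loop
vertex -1.686 -2.086 -0.089
vertex -0.903 -3.136 1.397
vertex -1.731 -3.478 0.85
endloop
endfacet
facet normal 0.615 -0.454 -0.645
outer loop
vertex -0.858 -1.743 0.459
vertex -0.903 -3.136 1.397
vertex -1.686 -2.086 -0.089
endloop
endfacet

endsolid


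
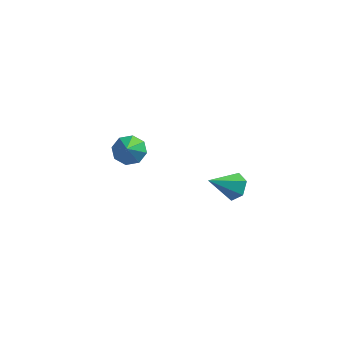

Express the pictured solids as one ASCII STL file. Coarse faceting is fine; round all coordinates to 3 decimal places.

solid 
facet normal -0.175 0.705 -0.688
outer loop
vertex -1.978 3.97 -1.104
vertex -2.824 3.837 -1.025
vertex -2.251 4.352 -0.643
endloop
endfacet
facet normal 0.864 0.010 0.503
outer loop
vertex -1.978 3.97 -1.104
vertex -2.251 4.352 -0.643
vertex -2.576 2.843 -0.055
endloop
endfacet
facet normal -0.176 0.705 -0.687
outer loop
vertex -2.251 4.352 -0.643
vertex -2.824 3.837 -1.025
vertex -2.859 4.432 -0.405
endloop
endfacet
facet normal 0.381 0.263 0.886
outer loop
vertex -2.251 4.352 -0.643
vertex -2.859 4.432 -0.405
vertex -2.576 2.843 -0.055
endloop
endfacet
facet normal -0.175 0.705 -0.687
outer loop
vertex -2.859 4.432 -0.405
vertex -2.824 3.837 -1.025
vertex -3.447 4.164 -0.53
endloop
endfacet
facet normal -0.274 0.160 0.948
outer loop
vertex -2.859 4.432 -0.405
vertex -3.447 4.164 -0.53
vertex -2.576 2.843 -0.055
endloop
endfacet
facet normal -0.176 0.705 -0.687
outer loop
vertex -3.447 4.164 -0.53
vertex -2.824 3.837 -1.025
vertex -3.67 3.704 -0.945
endloop
endfacet
facet normal -0.719 -0.240 0.652
outer loop
vertex -3.447 4.164 -0.53
vertex -3.67 3.704 -0.945
vertex -2.576 2.843 -0.055
endloop
endfacet
facet normal -0.176 0.704 -0.688
outer loop
vertex -3.67 3.704 -0.945
vertex -2.824 3.837 -1.025
vertex -3.397 3.322 -1.406
endloop
endfacet
facet normal -0.692 -0.701 0.172
outer loop
vertex -3.67 3.704 -0.945
vertex -3.397 3.322 -1.406
vertex -2.576 2.843 -0.055
endloop
endfacet
facet normal -0.176 0.705 -0.687
outer loop
vertex -3.397 3.322 -1.406
vertex -2.824 3.837 -1.025
vertex -2.789 3.242 -1.644
endloop
endfacet
facet normal -0.209 -0.955 -0.212
outer loop
vertex -3.397 3.322 -1.406
vertex -2.789 3.242 -1.644
vertex -2.576 2.843 -0.055
endloop
endfacet
facet normal -0.175 0.705 -0.687
outer loop
vertex -2.789 3.242 -1.644
vertex -2.824 3.837 -1.025
vertex -2.201 3.51 -1.519
endloop
endfacet
facet normal 0.446 -0.852 -0.274
outer loop
vertex -2.789 3.242 -1.644
vertex -2.201 3.51 -1.519
vertex -2.576 2.843 -0.055
endloop
endfacet
facet normal -0.175 0.705 -0.687
outer loop
vertex -2.201 3.51 -1.519
vertex -2.824 3.837 -1.025
vertex -1.978 3.97 -1.104
endloop
endfacet
facet normal 0.892 -0.452 0.022
outer loop
vertex -2.201 3.51 -1.519
vertex -1.978 3.97 -1.104
vertex -2.576 2.843 -0.055
endloop
endfacet
facet normal 0.593 0.564 -0.574
outer loop
vertex 4.057 -0.201 0.963
vertex 3.527 0.343 0.95
vertex 4.056 0.341 1.495
endloop
endfacet
facet normal 0.526 -0.595 0.608
outer loop
vertex 4.057 -0.201 0.963
vertex 4.056 0.341 1.495
vertex 2.553 -0.583 1.89
endloop
endfacet
facet normal 0.593 0.565 -0.574
outer loop
vertex 4.056 0.341 1.495
vertex 3.527 0.343 0.95
vertex 3.525 0.885 1.482
endloop
endfacet
facet normal 0.151 0.171 0.974
outer loop
vertex 4.056 0.341 1.495
vertex 3.525 0.885 1.482
vertex 2.553 -0.583 1.89
endloop
endfacet
facet normal 0.593 0.565 -0.574
outer loop
vertex 3.525 0.885 1.482
vertex 3.527 0.343 0.95
vertex 2.996 0.887 0.937
endloop
endfacet
facet normal -0.596 0.556 0.580
outer loop
vertex 3.525 0.885 1.482
vertex 2.996 0.887 0.937
vertex 2.553 -0.583 1.89
endloop
endfacet
facet normal 0.593 0.565 -0.574
outer loop
vertex 2.996 0.887 0.937
vertex 3.527 0.343 0.95
vertex 2.997 0.345 0.404
endloop
endfacet
facet normal -0.968 0.175 -0.180
outer loop
vertex 2.996 0.887 0.937
vertex 2.997 0.345 0.404
vertex 2.553 -0.583 1.89
endloop
endfacet
facet normal 0.593 0.565 -0.574
outer loop
vertex 2.997 0.345 0.404
vertex 3.527 0.343 0.95
vertex 3.528 -0.199 0.417
endloop
endfacet
facet normal -0.593 -0.592 -0.547
outer loop
vertex 2.997 0.345 0.404
vertex 3.528 -0.199 0.417
vertex 2.553 -0.583 1.89
endloop
endfacet
facet normal 0.594 0.565 -0.573
outer loop
vertex 3.528 -0.199 0.417
vertex 3.527 0.343 0.95
vertex 4.057 -0.201 0.963
endloop
endfacet
facet normal 0.154 -0.976 -0.153
outer loop
vertex 3.528 -0.199 0.417
vertex 4.057 -0.201 0.963
vertex 2.553 -0.583 1.89
endloop
endfacet

endsolid


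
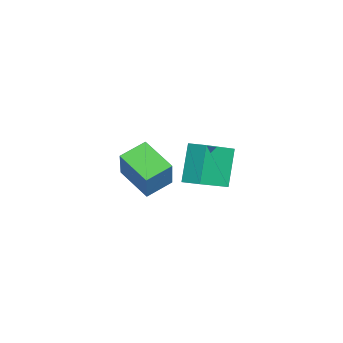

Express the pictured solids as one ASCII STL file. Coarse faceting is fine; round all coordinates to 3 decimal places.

solid 
facet normal -0.654 0.566 -0.503
outer loop
vertex -0.344 1.609 2.1
vertex 0.15 2.34 2.28
vertex 0.698 1.318 0.419
endloop
endfacet
facet normal -0.549 -0.812 -0.199
outer loop
vertex 2.13 0.08 1.52
vertex -0.344 1.609 2.1
vertex 0.698 1.318 0.419
endloop
endfacet
facet normal -0.654 0.565 -0.503
outer loop
vertex 0.698 1.318 0.419
vertex 0.15 2.34 2.28
vertex 1.192 2.049 0.598
endloop
endfacet
facet normal 0.521 -0.146 -0.841
outer loop
vertex 1.192 2.049 0.598
vertex 2.13 0.08 1.52
vertex 0.698 1.318 0.419
endloop
endfacet
facet normal -0.521 0.145 0.841
outer loop
vertex -0.344 1.609 2.1
vertex 1.582 1.102 3.381
vertex 0.15 2.34 2.28
endloop
endfacet
facet normal -0.549 -0.812 -0.199
outer loop
vertex 1.088 0.371 3.202
vertex -0.344 1.609 2.1
vertex 2.13 0.08 1.52
endloop
endfacet
facet normal -0.521 0.146 0.841
outer loop
vertex 1.088 0.371 3.202
vertex 1.582 1.102 3.381
vertex -0.344 1.609 2.1
endloop
endfacet
facet normal 0.549 0.812 0.199
outer loop
vertex 0.15 2.34 2.28
vertex 1.582 1.102 3.381
vertex 1.192 2.049 0.598
endloop
endfacet
facet normal 0.521 -0.145 -0.841
outer loop
vertex 2.624 0.811 1.7
vertex 2.13 0.08 1.52
vertex 1.192 2.049 0.598
endloop
endfacet
facet normal 0.549 0.812 0.199
outer loop
vertex 1.192 2.049 0.598
vertex 1.582 1.102 3.381
vertex 2.624 0.811 1.7
endloop
endfacet
facet normal 0.654 -0.566 0.503
outer loop
vertex 2.624 0.811 1.7
vertex 1.088 0.371 3.202
vertex 2.13 0.08 1.52
endloop
endfacet
facet normal 0.654 -0.565 0.503
outer loop
vertex 1.582 1.102 3.381
vertex 1.088 0.371 3.202
vertex 2.624 0.811 1.7
endloop
endfacet
facet normal -0.516 0.007 -0.857
outer loop
vertex -4.537 -1.375 -1.137
vertex -3.238 -0.222 -1.909
vertex -3.803 -2.504 -1.588
endloop
endfacet
facet normal -0.683 -0.607 0.406
outer loop
vertex -2.782 -2.518 0.109
vertex -4.537 -1.375 -1.137
vertex -3.803 -2.504 -1.588
endloop
endfacet
facet normal -0.516 0.007 -0.857
outer loop
vertex -3.803 -2.504 -1.588
vertex -3.238 -0.222 -1.909
vertex -2.504 -1.351 -2.36
endloop
endfacet
facet normal 0.517 -0.795 -0.318
outer loop
vertex -2.504 -1.351 -2.36
vertex -2.782 -2.518 0.109
vertex -3.803 -2.504 -1.588
endloop
endfacet
facet normal -0.517 0.795 0.318
outer loop
vertex -4.537 -1.375 -1.137
vertex -2.217 -0.236 -0.212
vertex -3.238 -0.222 -1.909
endloop
endfacet
facet normal -0.683 -0.607 0.406
outer loop
vertex -3.516 -1.389 0.56
vertex -4.537 -1.375 -1.137
vertex -2.782 -2.518 0.109
endloop
endfacet
facet normal -0.517 0.795 0.318
outer loop
vertex -3.516 -1.389 0.56
vertex -2.217 -0.236 -0.212
vertex -4.537 -1.375 -1.137
endloop
endfacet
facet normal 0.683 0.607 -0.406
outer loop
vertex -3.238 -0.222 -1.909
vertex -2.217 -0.236 -0.212
vertex -2.504 -1.351 -2.36
endloop
endfacet
facet normal 0.517 -0.795 -0.318
outer loop
vertex -1.483 -1.365 -0.663
vertex -2.782 -2.518 0.109
vertex -2.504 -1.351 -2.36
endloop
endfacet
facet normal 0.683 0.607 -0.406
outer loop
vertex -2.504 -1.351 -2.36
vertex -2.217 -0.236 -0.212
vertex -1.483 -1.365 -0.663
endloop
endfacet
facet normal 0.516 -0.007 0.857
outer loop
vertex -1.483 -1.365 -0.663
vertex -3.516 -1.389 0.56
vertex -2.782 -2.518 0.109
endloop
endfacet
facet normal 0.516 -0.007 0.857
outer loop
vertex -2.217 -0.236 -0.212
vertex -3.516 -1.389 0.56
vertex -1.483 -1.365 -0.663
endloop
endfacet

endsolid


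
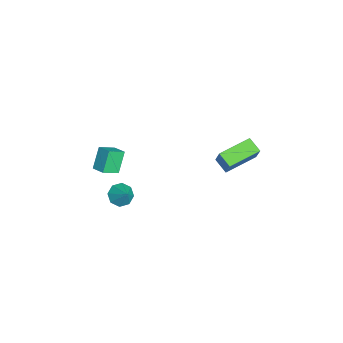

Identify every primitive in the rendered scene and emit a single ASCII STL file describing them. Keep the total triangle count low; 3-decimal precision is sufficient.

solid 
facet normal -0.632 -0.326 -0.703
outer loop
vertex 0.945 -3.072 -1.083
vertex 0.351 -3.001 -0.582
vertex 0.691 -2.532 -1.105
endloop
endfacet
facet normal 0.878 0.403 -0.258
outer loop
vertex 0.945 -3.072 -1.083
vertex 0.691 -2.532 -1.105
vertex 1.129 -2.599 0.282
endloop
endfacet
facet normal -0.632 -0.326 -0.703
outer loop
vertex 0.691 -2.532 -1.105
vertex 0.351 -3.001 -0.582
vertex 0.238 -2.267 -0.821
endloop
endfacet
facet normal 0.455 0.885 -0.101
outer loop
vertex 0.691 -2.532 -1.105
vertex 0.238 -2.267 -0.821
vertex 1.129 -2.599 0.282
endloop
endfacet
facet normal -0.633 -0.326 -0.702
outer loop
vertex 0.238 -2.267 -0.821
vertex 0.351 -3.001 -0.582
vertex -0.148 -2.431 -0.397
endloop
endfacet
facet normal -0.047 0.945 0.323
outer loop
vertex 0.238 -2.267 -0.821
vertex -0.148 -2.431 -0.397
vertex 1.129 -2.599 0.282
endloop
endfacet
facet normal -0.632 -0.325 -0.703
outer loop
vertex -0.148 -2.431 -0.397
vertex 0.351 -3.001 -0.582
vertex -0.242 -2.929 -0.082
endloop
endfacet
facet normal -0.335 0.548 0.766
outer loop
vertex -0.148 -2.431 -0.397
vertex -0.242 -2.929 -0.082
vertex 1.129 -2.599 0.282
endloop
endfacet
facet normal -0.632 -0.326 -0.703
outer loop
vertex -0.242 -2.929 -0.082
vertex 0.351 -3.001 -0.582
vertex 0.011 -3.469 -0.059
endloop
endfacet
facet normal -0.240 -0.071 0.968
outer loop
vertex -0.242 -2.929 -0.082
vertex 0.011 -3.469 -0.059
vertex 1.129 -2.599 0.282
endloop
endfacet
facet normal -0.632 -0.327 -0.703
outer loop
vertex 0.011 -3.469 -0.059
vertex 0.351 -3.001 -0.582
vertex 0.464 -3.734 -0.343
endloop
endfacet
facet normal 0.184 -0.555 0.811
outer loop
vertex 0.011 -3.469 -0.059
vertex 0.464 -3.734 -0.343
vertex 1.129 -2.599 0.282
endloop
endfacet
facet normal -0.632 -0.327 -0.703
outer loop
vertex 0.464 -3.734 -0.343
vertex 0.351 -3.001 -0.582
vertex 0.851 -3.57 -0.767
endloop
endfacet
facet normal 0.686 -0.616 0.388
outer loop
vertex 0.464 -3.734 -0.343
vertex 0.851 -3.57 -0.767
vertex 1.129 -2.599 0.282
endloop
endfacet
facet normal -0.632 -0.327 -0.703
outer loop
vertex 0.851 -3.57 -0.767
vertex 0.351 -3.001 -0.582
vertex 0.945 -3.072 -1.083
endloop
endfacet
facet normal 0.974 -0.219 -0.055
outer loop
vertex 0.851 -3.57 -0.767
vertex 0.945 -3.072 -1.083
vertex 1.129 -2.599 0.282
endloop
endfacet
facet normal -0.444 0.736 -0.511
outer loop
vertex -3.486 -3.372 -0.066
vertex -2.825 -2.789 0.2
vertex -2.688 -3.727 -1.272
endloop
endfacet
facet normal -0.718 -0.633 -0.289
outer loop
vertex -2.155 -4.611 -0.66
vertex -3.486 -3.372 -0.066
vertex -2.688 -3.727 -1.272
endloop
endfacet
facet normal -0.444 0.736 -0.511
outer loop
vertex -2.688 -3.727 -1.272
vertex -2.825 -2.789 0.2
vertex -2.027 -3.145 -1.007
endloop
endfacet
facet normal 0.535 -0.239 -0.810
outer loop
vertex -2.027 -3.145 -1.007
vertex -2.155 -4.611 -0.66
vertex -2.688 -3.727 -1.272
endloop
endfacet
facet normal -0.536 0.238 0.810
outer loop
vertex -3.486 -3.372 -0.066
vertex -2.292 -3.673 0.812
vertex -2.825 -2.789 0.2
endloop
endfacet
facet normal -0.718 -0.633 -0.288
outer loop
vertex -2.953 -4.255 0.547
vertex -3.486 -3.372 -0.066
vertex -2.155 -4.611 -0.66
endloop
endfacet
facet normal -0.535 0.239 0.810
outer loop
vertex -2.953 -4.255 0.547
vertex -2.292 -3.673 0.812
vertex -3.486 -3.372 -0.066
endloop
endfacet
facet normal 0.719 0.633 0.288
outer loop
vertex -2.825 -2.789 0.2
vertex -2.292 -3.673 0.812
vertex -2.027 -3.145 -1.007
endloop
endfacet
facet normal 0.536 -0.238 -0.810
outer loop
vertex -1.494 -4.028 -0.394
vertex -2.155 -4.611 -0.66
vertex -2.027 -3.145 -1.007
endloop
endfacet
facet normal 0.718 0.634 0.288
outer loop
vertex -2.027 -3.145 -1.007
vertex -2.292 -3.673 0.812
vertex -1.494 -4.028 -0.394
endloop
endfacet
facet normal 0.444 -0.736 0.511
outer loop
vertex -1.494 -4.028 -0.394
vertex -2.953 -4.255 0.547
vertex -2.155 -4.611 -0.66
endloop
endfacet
facet normal 0.444 -0.737 0.510
outer loop
vertex -2.292 -3.673 0.812
vertex -2.953 -4.255 0.547
vertex -1.494 -4.028 -0.394
endloop
endfacet
facet normal -0.725 -0.539 0.429
outer loop
vertex -0.964 2.535 1.846
vertex -2.127 4.291 2.085
vertex -1.467 2.349 0.761
endloop
endfacet
facet normal 0.549 -0.828 -0.112
outer loop
vertex -0.713 2.909 0.315
vertex -0.964 2.535 1.846
vertex -1.467 2.349 0.761
endloop
endfacet
facet normal -0.725 -0.539 0.429
outer loop
vertex -1.467 2.349 0.761
vertex -2.127 4.291 2.085
vertex -2.63 4.105 1.0
endloop
endfacet
facet normal -0.416 -0.154 -0.896
outer loop
vertex -2.63 4.105 1.0
vertex -0.713 2.909 0.315
vertex -1.467 2.349 0.761
endloop
endfacet
facet normal 0.416 0.154 0.896
outer loop
vertex -0.964 2.535 1.846
vertex -1.373 4.851 1.639
vertex -2.127 4.291 2.085
endloop
endfacet
facet normal 0.549 -0.828 -0.112
outer loop
vertex -0.21 3.095 1.4
vertex -0.964 2.535 1.846
vertex -0.713 2.909 0.315
endloop
endfacet
facet normal 0.416 0.154 0.896
outer loop
vertex -0.21 3.095 1.4
vertex -1.373 4.851 1.639
vertex -0.964 2.535 1.846
endloop
endfacet
facet normal -0.549 0.828 0.112
outer loop
vertex -2.127 4.291 2.085
vertex -1.373 4.851 1.639
vertex -2.63 4.105 1.0
endloop
endfacet
facet normal -0.416 -0.154 -0.896
outer loop
vertex -1.876 4.665 0.554
vertex -0.713 2.909 0.315
vertex -2.63 4.105 1.0
endloop
endfacet
facet normal -0.549 0.828 0.112
outer loop
vertex -2.63 4.105 1.0
vertex -1.373 4.851 1.639
vertex -1.876 4.665 0.554
endloop
endfacet
facet normal 0.725 0.539 -0.429
outer loop
vertex -1.876 4.665 0.554
vertex -0.21 3.095 1.4
vertex -0.713 2.909 0.315
endloop
endfacet
facet normal 0.725 0.539 -0.429
outer loop
vertex -1.373 4.851 1.639
vertex -0.21 3.095 1.4
vertex -1.876 4.665 0.554
endloop
endfacet

endsolid


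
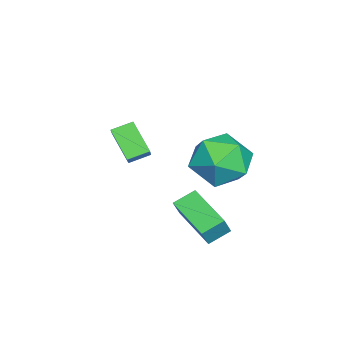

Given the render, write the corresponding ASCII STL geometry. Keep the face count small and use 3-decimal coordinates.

solid 
facet normal -0.646 -0.723 0.246
outer loop
vertex 3.552 -0.45 0.923
vertex 2.995 0.182 1.318
vertex 3.116 -0.333 0.121
endloop
endfacet
facet normal 0.598 -0.680 -0.424
outer loop
vertex 4.325 1.018 -0.338
vertex 3.552 -0.45 0.923
vertex 3.116 -0.333 0.121
endloop
endfacet
facet normal -0.647 -0.722 0.245
outer loop
vertex 3.116 -0.333 0.121
vertex 2.995 0.182 1.318
vertex 2.56 0.299 0.516
endloop
endfacet
facet normal -0.474 0.128 -0.871
outer loop
vertex 2.56 0.299 0.516
vertex 4.325 1.018 -0.338
vertex 3.116 -0.333 0.121
endloop
endfacet
facet normal 0.473 -0.128 0.872
outer loop
vertex 3.552 -0.45 0.923
vertex 4.204 1.533 0.859
vertex 2.995 0.182 1.318
endloop
endfacet
facet normal 0.599 -0.679 -0.424
outer loop
vertex 4.76 0.901 0.464
vertex 3.552 -0.45 0.923
vertex 4.325 1.018 -0.338
endloop
endfacet
facet normal 0.474 -0.128 0.871
outer loop
vertex 4.76 0.901 0.464
vertex 4.204 1.533 0.859
vertex 3.552 -0.45 0.923
endloop
endfacet
facet normal -0.599 0.680 0.424
outer loop
vertex 2.995 0.182 1.318
vertex 4.204 1.533 0.859
vertex 2.56 0.299 0.516
endloop
endfacet
facet normal -0.474 0.127 -0.872
outer loop
vertex 3.768 1.65 0.057
vertex 4.325 1.018 -0.338
vertex 2.56 0.299 0.516
endloop
endfacet
facet normal -0.599 0.679 0.424
outer loop
vertex 2.56 0.299 0.516
vertex 4.204 1.533 0.859
vertex 3.768 1.65 0.057
endloop
endfacet
facet normal 0.646 0.723 -0.245
outer loop
vertex 3.768 1.65 0.057
vertex 4.76 0.901 0.464
vertex 4.325 1.018 -0.338
endloop
endfacet
facet normal 0.646 0.722 -0.246
outer loop
vertex 4.204 1.533 0.859
vertex 4.76 0.901 0.464
vertex 3.768 1.65 0.057
endloop
endfacet
facet normal -0.709 -0.176 -0.683
outer loop
vertex 0.788 -3.49 2.147
vertex 0.348 -2.793 2.425
vertex 1.494 -2.665 1.201
endloop
endfacet
facet normal 0.506 -0.801 -0.320
outer loop
vertex 2.132 -2.507 1.815
vertex 0.788 -3.49 2.147
vertex 1.494 -2.665 1.201
endloop
endfacet
facet normal -0.709 -0.177 -0.682
outer loop
vertex 1.494 -2.665 1.201
vertex 0.348 -2.793 2.425
vertex 1.053 -1.969 1.479
endloop
endfacet
facet normal 0.490 0.573 -0.657
outer loop
vertex 1.053 -1.969 1.479
vertex 2.132 -2.507 1.815
vertex 1.494 -2.665 1.201
endloop
endfacet
facet normal -0.491 -0.572 0.657
outer loop
vertex 0.788 -3.49 2.147
vertex 0.986 -2.635 3.039
vertex 0.348 -2.793 2.425
endloop
endfacet
facet normal 0.507 -0.801 -0.320
outer loop
vertex 1.427 -3.331 2.761
vertex 0.788 -3.49 2.147
vertex 2.132 -2.507 1.815
endloop
endfacet
facet normal -0.489 -0.573 0.658
outer loop
vertex 1.427 -3.331 2.761
vertex 0.986 -2.635 3.039
vertex 0.788 -3.49 2.147
endloop
endfacet
facet normal -0.506 0.801 0.320
outer loop
vertex 0.348 -2.793 2.425
vertex 0.986 -2.635 3.039
vertex 1.053 -1.969 1.479
endloop
endfacet
facet normal 0.490 0.572 -0.658
outer loop
vertex 1.692 -1.81 2.093
vertex 2.132 -2.507 1.815
vertex 1.053 -1.969 1.479
endloop
endfacet
facet normal -0.507 0.801 0.320
outer loop
vertex 1.053 -1.969 1.479
vertex 0.986 -2.635 3.039
vertex 1.692 -1.81 2.093
endloop
endfacet
facet normal 0.710 0.176 0.682
outer loop
vertex 1.692 -1.81 2.093
vertex 1.427 -3.331 2.761
vertex 2.132 -2.507 1.815
endloop
endfacet
facet normal 0.709 0.176 0.683
outer loop
vertex 0.986 -2.635 3.039
vertex 1.427 -3.331 2.761
vertex 1.692 -1.81 2.093
endloop
endfacet
facet normal -0.703 0.520 -0.486
outer loop
vertex 3.463 1.8 2.507
vertex 2.603 1.161 3.068
vertex 3.017 2.184 3.563
endloop
endfacet
facet normal -0.118 0.916 -0.383
outer loop
vertex 3.463 1.8 2.507
vertex 3.017 2.184 3.563
vertex 4.205 2.248 3.35
endloop
endfacet
facet normal 0.432 0.581 -0.689
outer loop
vertex 3.463 1.8 2.507
vertex 4.205 2.248 3.35
vertex 4.526 1.265 2.722
endloop
endfacet
facet normal 0.188 -0.022 -0.982
outer loop
vertex 3.463 1.8 2.507
vertex 4.526 1.265 2.722
vertex 3.536 0.594 2.548
endloop
endfacet
facet normal -0.514 -0.060 -0.856
outer loop
vertex 3.463 1.8 2.507
vertex 3.536 0.594 2.548
vertex 2.603 1.161 3.068
endloop
endfacet
facet normal 0.006 0.948 0.319
outer loop
vertex 4.205 2.248 3.35
vertex 3.017 2.184 3.563
vertex 3.804 1.886 4.432
endloop
endfacet
facet normal -0.940 0.306 0.153
outer loop
vertex 3.017 2.184 3.563
vertex 2.603 1.161 3.068
vertex 2.814 1.215 4.258
endloop
endfacet
facet normal -0.633 -0.633 -0.446
outer loop
vertex 2.603 1.161 3.068
vertex 3.536 0.594 2.548
vertex 3.135 0.232 3.63
endloop
endfacet
facet normal 0.501 -0.571 -0.650
outer loop
vertex 3.536 0.594 2.548
vertex 4.526 1.265 2.722
vertex 4.323 0.296 3.417
endloop
endfacet
facet normal 0.896 0.406 -0.177
outer loop
vertex 4.526 1.265 2.722
vertex 4.205 2.248 3.35
vertex 4.737 1.319 3.912
endloop
endfacet
facet normal -0.188 0.022 0.982
outer loop
vertex 3.877 0.68 4.473
vertex 3.804 1.886 4.432
vertex 2.814 1.215 4.258
endloop
endfacet
facet normal -0.432 -0.581 0.689
outer loop
vertex 3.877 0.68 4.473
vertex 2.814 1.215 4.258
vertex 3.135 0.232 3.63
endloop
endfacet
facet normal 0.118 -0.916 0.383
outer loop
vertex 3.877 0.68 4.473
vertex 3.135 0.232 3.63
vertex 4.323 0.296 3.417
endloop
endfacet
facet normal 0.703 -0.520 0.486
outer loop
vertex 3.877 0.68 4.473
vertex 4.323 0.296 3.417
vertex 4.737 1.319 3.912
endloop
endfacet
facet normal 0.514 0.060 0.856
outer loop
vertex 3.877 0.68 4.473
vertex 4.737 1.319 3.912
vertex 3.804 1.886 4.432
endloop
endfacet
facet normal -0.501 0.571 0.650
outer loop
vertex 2.814 1.215 4.258
vertex 3.804 1.886 4.432
vertex 3.017 2.184 3.563
endloop
endfacet
facet normal -0.896 -0.406 0.177
outer loop
vertex 3.135 0.232 3.63
vertex 2.814 1.215 4.258
vertex 2.603 1.161 3.068
endloop
endfacet
facet normal -0.006 -0.948 -0.319
outer loop
vertex 4.323 0.296 3.417
vertex 3.135 0.232 3.63
vertex 3.536 0.594 2.548
endloop
endfacet
facet normal 0.940 -0.306 -0.153
outer loop
vertex 4.737 1.319 3.912
vertex 4.323 0.296 3.417
vertex 4.526 1.265 2.722
endloop
endfacet
facet normal 0.633 0.633 0.446
outer loop
vertex 3.804 1.886 4.432
vertex 4.737 1.319 3.912
vertex 4.205 2.248 3.35
endloop
endfacet

endsolid


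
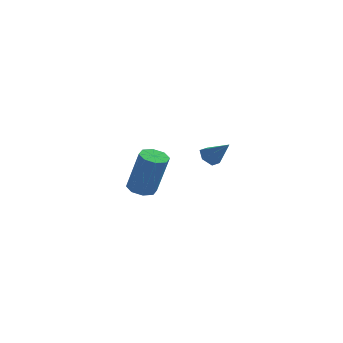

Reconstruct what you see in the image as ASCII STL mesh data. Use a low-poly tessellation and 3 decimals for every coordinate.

solid 
facet normal -0.661 0.273 -0.699
outer loop
vertex 3.991 -1.822 0.538
vertex 3.606 -1.868 0.884
vertex 3.853 -1.413 0.828
endloop
endfacet
facet normal 0.890 0.422 -0.172
outer loop
vertex 3.991 -1.822 0.538
vertex 3.853 -1.413 0.828
vertex 4.394 -2.192 1.716
endloop
endfacet
facet normal -0.661 0.273 -0.699
outer loop
vertex 3.853 -1.413 0.828
vertex 3.606 -1.868 0.884
vertex 3.467 -1.46 1.175
endloop
endfacet
facet normal 0.345 0.800 0.492
outer loop
vertex 3.853 -1.413 0.828
vertex 3.467 -1.46 1.175
vertex 4.394 -2.192 1.716
endloop
endfacet
facet normal -0.662 0.273 -0.698
outer loop
vertex 3.467 -1.46 1.175
vertex 3.606 -1.868 0.884
vertex 3.221 -1.914 1.231
endloop
endfacet
facet normal -0.309 0.280 0.909
outer loop
vertex 3.467 -1.46 1.175
vertex 3.221 -1.914 1.231
vertex 4.394 -2.192 1.716
endloop
endfacet
facet normal -0.662 0.272 -0.698
outer loop
vertex 3.221 -1.914 1.231
vertex 3.606 -1.868 0.884
vertex 3.36 -2.323 0.94
endloop
endfacet
facet normal -0.421 -0.616 0.665
outer loop
vertex 3.221 -1.914 1.231
vertex 3.36 -2.323 0.94
vertex 4.394 -2.192 1.716
endloop
endfacet
facet normal -0.661 0.272 -0.699
outer loop
vertex 3.36 -2.323 0.94
vertex 3.606 -1.868 0.884
vertex 3.745 -2.276 0.594
endloop
endfacet
facet normal 0.124 -0.992 0.003
outer loop
vertex 3.36 -2.323 0.94
vertex 3.745 -2.276 0.594
vertex 4.394 -2.192 1.716
endloop
endfacet
facet normal -0.661 0.272 -0.699
outer loop
vertex 3.745 -2.276 0.594
vertex 3.606 -1.868 0.884
vertex 3.991 -1.822 0.538
endloop
endfacet
facet normal 0.778 -0.473 -0.414
outer loop
vertex 3.745 -2.276 0.594
vertex 3.991 -1.822 0.538
vertex 4.394 -2.192 1.716
endloop
endfacet
facet normal -0.274 0.099 -0.957
outer loop
vertex 0.659 3.514 -3.967
vertex 0.105 3.858 -3.773
vertex 0.743 4.027 -3.938
endloop
endfacet
facet normal 0.948 -0.139 -0.285
outer loop
vertex 0.659 3.514 -3.967
vertex 0.743 4.027 -3.938
vertex 1.249 3.299 -1.9
endloop
endfacet
facet normal 0.949 -0.137 -0.285
outer loop
vertex 1.249 3.299 -1.9
vertex 0.743 4.027 -3.938
vertex 1.332 3.812 -1.871
endloop
endfacet
facet normal 0.273 -0.098 0.957
outer loop
vertex 1.249 3.299 -1.9
vertex 1.332 3.812 -1.871
vertex 0.695 3.642 -1.707
endloop
endfacet
facet normal -0.274 0.099 -0.957
outer loop
vertex 0.743 4.027 -3.938
vertex 0.105 3.858 -3.773
vertex 0.453 4.441 -3.812
endloop
endfacet
facet normal 0.785 0.599 -0.161
outer loop
vertex 0.743 4.027 -3.938
vertex 0.453 4.441 -3.812
vertex 1.332 3.812 -1.871
endloop
endfacet
facet normal 0.785 0.598 -0.161
outer loop
vertex 1.332 3.812 -1.871
vertex 0.453 4.441 -3.812
vertex 1.043 4.225 -1.745
endloop
endfacet
facet normal 0.273 -0.101 0.957
outer loop
vertex 1.332 3.812 -1.871
vertex 1.043 4.225 -1.745
vertex 0.695 3.642 -1.707
endloop
endfacet
facet normal -0.273 0.099 -0.957
outer loop
vertex 0.453 4.441 -3.812
vertex 0.105 3.858 -3.773
vertex -0.04 4.513 -3.664
endloop
endfacet
facet normal 0.161 0.985 0.057
outer loop
vertex 0.453 4.441 -3.812
vertex -0.04 4.513 -3.664
vertex 1.043 4.225 -1.745
endloop
endfacet
facet normal 0.161 0.985 0.057
outer loop
vertex 1.043 4.225 -1.745
vertex -0.04 4.513 -3.664
vertex 0.549 4.297 -1.597
endloop
endfacet
facet normal 0.272 -0.100 0.957
outer loop
vertex 1.043 4.225 -1.745
vertex 0.549 4.297 -1.597
vertex 0.695 3.642 -1.707
endloop
endfacet
facet normal -0.272 0.099 -0.957
outer loop
vertex -0.04 4.513 -3.664
vertex 0.105 3.858 -3.773
vertex -0.449 4.201 -3.58
endloop
endfacet
facet normal -0.557 0.795 0.242
outer loop
vertex -0.04 4.513 -3.664
vertex -0.449 4.201 -3.58
vertex 0.549 4.297 -1.597
endloop
endfacet
facet normal -0.556 0.795 0.242
outer loop
vertex 0.549 4.297 -1.597
vertex -0.449 4.201 -3.58
vertex 0.141 3.986 -1.513
endloop
endfacet
facet normal 0.273 -0.100 0.957
outer loop
vertex 0.549 4.297 -1.597
vertex 0.141 3.986 -1.513
vertex 0.695 3.642 -1.707
endloop
endfacet
facet normal -0.273 0.098 -0.957
outer loop
vertex -0.449 4.201 -3.58
vertex 0.105 3.858 -3.773
vertex -0.532 3.688 -3.609
endloop
endfacet
facet normal -0.949 0.137 0.285
outer loop
vertex -0.449 4.201 -3.58
vertex -0.532 3.688 -3.609
vertex 0.141 3.986 -1.513
endloop
endfacet
facet normal -0.948 0.139 0.285
outer loop
vertex 0.141 3.986 -1.513
vertex -0.532 3.688 -3.609
vertex 0.057 3.473 -1.542
endloop
endfacet
facet normal 0.274 -0.099 0.957
outer loop
vertex 0.141 3.986 -1.513
vertex 0.057 3.473 -1.542
vertex 0.695 3.642 -1.707
endloop
endfacet
facet normal -0.273 0.101 -0.957
outer loop
vertex -0.532 3.688 -3.609
vertex 0.105 3.858 -3.773
vertex -0.243 3.275 -3.735
endloop
endfacet
facet normal -0.785 -0.598 0.161
outer loop
vertex -0.532 3.688 -3.609
vertex -0.243 3.275 -3.735
vertex 0.057 3.473 -1.542
endloop
endfacet
facet normal -0.785 -0.599 0.161
outer loop
vertex 0.057 3.473 -1.542
vertex -0.243 3.275 -3.735
vertex 0.347 3.059 -1.668
endloop
endfacet
facet normal 0.274 -0.099 0.957
outer loop
vertex 0.057 3.473 -1.542
vertex 0.347 3.059 -1.668
vertex 0.695 3.642 -1.707
endloop
endfacet
facet normal -0.272 0.100 -0.957
outer loop
vertex -0.243 3.275 -3.735
vertex 0.105 3.858 -3.773
vertex 0.251 3.203 -3.883
endloop
endfacet
facet normal -0.161 -0.985 -0.057
outer loop
vertex -0.243 3.275 -3.735
vertex 0.251 3.203 -3.883
vertex 0.347 3.059 -1.668
endloop
endfacet
facet normal -0.161 -0.985 -0.057
outer loop
vertex 0.347 3.059 -1.668
vertex 0.251 3.203 -3.883
vertex 0.84 2.987 -1.816
endloop
endfacet
facet normal 0.273 -0.099 0.957
outer loop
vertex 0.347 3.059 -1.668
vertex 0.84 2.987 -1.816
vertex 0.695 3.642 -1.707
endloop
endfacet
facet normal -0.273 0.100 -0.957
outer loop
vertex 0.251 3.203 -3.883
vertex 0.105 3.858 -3.773
vertex 0.659 3.514 -3.967
endloop
endfacet
facet normal 0.556 -0.795 -0.242
outer loop
vertex 0.251 3.203 -3.883
vertex 0.659 3.514 -3.967
vertex 0.84 2.987 -1.816
endloop
endfacet
facet normal 0.557 -0.795 -0.242
outer loop
vertex 0.84 2.987 -1.816
vertex 0.659 3.514 -3.967
vertex 1.249 3.299 -1.9
endloop
endfacet
facet normal 0.272 -0.099 0.957
outer loop
vertex 0.84 2.987 -1.816
vertex 1.249 3.299 -1.9
vertex 0.695 3.642 -1.707
endloop
endfacet

endsolid


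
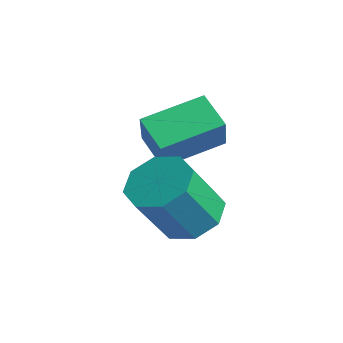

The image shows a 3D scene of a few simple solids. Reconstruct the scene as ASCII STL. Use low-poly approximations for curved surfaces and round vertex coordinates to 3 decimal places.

solid 
facet normal -0.885 0.065 0.461
outer loop
vertex 1.581 -0.677 -0.35
vertex 1.926 0.908 0.087
vertex 1.067 -0.278 -1.393
endloop
endfacet
facet normal -0.205 -0.944 -0.260
outer loop
vertex 2.014 -0.348 -1.887
vertex 1.581 -0.677 -0.35
vertex 1.067 -0.278 -1.393
endloop
endfacet
facet normal -0.885 0.066 0.461
outer loop
vertex 1.067 -0.278 -1.393
vertex 1.926 0.908 0.087
vertex 1.412 1.307 -0.957
endloop
endfacet
facet normal -0.419 0.324 -0.848
outer loop
vertex 1.412 1.307 -0.957
vertex 2.014 -0.348 -1.887
vertex 1.067 -0.278 -1.393
endloop
endfacet
facet normal 0.418 -0.325 0.848
outer loop
vertex 1.581 -0.677 -0.35
vertex 2.873 0.838 -0.407
vertex 1.926 0.908 0.087
endloop
endfacet
facet normal -0.205 -0.944 -0.260
outer loop
vertex 2.528 -0.747 -0.843
vertex 1.581 -0.677 -0.35
vertex 2.014 -0.348 -1.887
endloop
endfacet
facet normal 0.418 -0.324 0.849
outer loop
vertex 2.528 -0.747 -0.843
vertex 2.873 0.838 -0.407
vertex 1.581 -0.677 -0.35
endloop
endfacet
facet normal 0.205 0.944 0.260
outer loop
vertex 1.926 0.908 0.087
vertex 2.873 0.838 -0.407
vertex 1.412 1.307 -0.957
endloop
endfacet
facet normal -0.418 0.325 -0.849
outer loop
vertex 2.359 1.237 -1.45
vertex 2.014 -0.348 -1.887
vertex 1.412 1.307 -0.957
endloop
endfacet
facet normal 0.205 0.944 0.260
outer loop
vertex 1.412 1.307 -0.957
vertex 2.873 0.838 -0.407
vertex 2.359 1.237 -1.45
endloop
endfacet
facet normal 0.885 -0.066 -0.461
outer loop
vertex 2.359 1.237 -1.45
vertex 2.528 -0.747 -0.843
vertex 2.014 -0.348 -1.887
endloop
endfacet
facet normal 0.885 -0.066 -0.461
outer loop
vertex 2.873 0.838 -0.407
vertex 2.528 -0.747 -0.843
vertex 2.359 1.237 -1.45
endloop
endfacet
facet normal -0.027 0.535 -0.844
outer loop
vertex 4.393 -0.27 -1.839
vertex 3.918 -0.882 -2.212
vertex 3.747 -0.173 -1.757
endloop
endfacet
facet normal 0.191 0.832 0.521
outer loop
vertex 4.393 -0.27 -1.839
vertex 3.747 -0.173 -1.757
vertex 4.437 -1.185 -0.395
endloop
endfacet
facet normal 0.191 0.832 0.521
outer loop
vertex 4.437 -1.185 -0.395
vertex 3.747 -0.173 -1.757
vertex 3.791 -1.088 -0.313
endloop
endfacet
facet normal 0.027 -0.535 0.845
outer loop
vertex 4.437 -1.185 -0.395
vertex 3.791 -1.088 -0.313
vertex 3.962 -1.798 -0.768
endloop
endfacet
facet normal -0.026 0.535 -0.844
outer loop
vertex 3.747 -0.173 -1.757
vertex 3.918 -0.882 -2.212
vertex 3.201 -0.491 -1.942
endloop
endfacet
facet normal -0.558 0.693 0.456
outer loop
vertex 3.747 -0.173 -1.757
vertex 3.201 -0.491 -1.942
vertex 3.791 -1.088 -0.313
endloop
endfacet
facet normal -0.559 0.692 0.456
outer loop
vertex 3.791 -1.088 -0.313
vertex 3.201 -0.491 -1.942
vertex 3.246 -1.406 -0.498
endloop
endfacet
facet normal 0.026 -0.535 0.844
outer loop
vertex 3.791 -1.088 -0.313
vertex 3.246 -1.406 -0.498
vertex 3.962 -1.798 -0.768
endloop
endfacet
facet normal -0.026 0.535 -0.845
outer loop
vertex 3.201 -0.491 -1.942
vertex 3.918 -0.882 -2.212
vertex 3.075 -1.039 -2.285
endloop
endfacet
facet normal -0.981 0.148 0.124
outer loop
vertex 3.201 -0.491 -1.942
vertex 3.075 -1.039 -2.285
vertex 3.246 -1.406 -0.498
endloop
endfacet
facet normal -0.981 0.148 0.124
outer loop
vertex 3.246 -1.406 -0.498
vertex 3.075 -1.039 -2.285
vertex 3.12 -1.954 -0.841
endloop
endfacet
facet normal 0.026 -0.535 0.845
outer loop
vertex 3.246 -1.406 -0.498
vertex 3.12 -1.954 -0.841
vertex 3.962 -1.798 -0.768
endloop
endfacet
facet normal -0.026 0.534 -0.845
outer loop
vertex 3.075 -1.039 -2.285
vertex 3.918 -0.882 -2.212
vertex 3.443 -1.495 -2.585
endloop
endfacet
facet normal -0.829 -0.484 -0.281
outer loop
vertex 3.075 -1.039 -2.285
vertex 3.443 -1.495 -2.585
vertex 3.12 -1.954 -0.841
endloop
endfacet
facet normal -0.829 -0.483 -0.281
outer loop
vertex 3.12 -1.954 -0.841
vertex 3.443 -1.495 -2.585
vertex 3.487 -2.41 -1.141
endloop
endfacet
facet normal 0.026 -0.535 0.845
outer loop
vertex 3.12 -1.954 -0.841
vertex 3.487 -2.41 -1.141
vertex 3.962 -1.798 -0.768
endloop
endfacet
facet normal -0.027 0.535 -0.845
outer loop
vertex 3.443 -1.495 -2.585
vertex 3.918 -0.882 -2.212
vertex 4.089 -1.592 -2.667
endloop
endfacet
facet normal -0.191 -0.832 -0.521
outer loop
vertex 3.443 -1.495 -2.585
vertex 4.089 -1.592 -2.667
vertex 3.487 -2.41 -1.141
endloop
endfacet
facet normal -0.191 -0.832 -0.521
outer loop
vertex 3.487 -2.41 -1.141
vertex 4.089 -1.592 -2.667
vertex 4.133 -2.507 -1.223
endloop
endfacet
facet normal 0.027 -0.535 0.844
outer loop
vertex 3.487 -2.41 -1.141
vertex 4.133 -2.507 -1.223
vertex 3.962 -1.798 -0.768
endloop
endfacet
facet normal -0.026 0.535 -0.844
outer loop
vertex 4.089 -1.592 -2.667
vertex 3.918 -0.882 -2.212
vertex 4.634 -1.274 -2.482
endloop
endfacet
facet normal 0.559 -0.693 -0.456
outer loop
vertex 4.089 -1.592 -2.667
vertex 4.634 -1.274 -2.482
vertex 4.133 -2.507 -1.223
endloop
endfacet
facet normal 0.558 -0.693 -0.456
outer loop
vertex 4.133 -2.507 -1.223
vertex 4.634 -1.274 -2.482
vertex 4.679 -2.189 -1.038
endloop
endfacet
facet normal 0.026 -0.535 0.844
outer loop
vertex 4.133 -2.507 -1.223
vertex 4.679 -2.189 -1.038
vertex 3.962 -1.798 -0.768
endloop
endfacet
facet normal -0.026 0.535 -0.845
outer loop
vertex 4.634 -1.274 -2.482
vertex 3.918 -0.882 -2.212
vertex 4.76 -0.726 -2.139
endloop
endfacet
facet normal 0.981 -0.148 -0.124
outer loop
vertex 4.634 -1.274 -2.482
vertex 4.76 -0.726 -2.139
vertex 4.679 -2.189 -1.038
endloop
endfacet
facet normal 0.981 -0.148 -0.124
outer loop
vertex 4.679 -2.189 -1.038
vertex 4.76 -0.726 -2.139
vertex 4.805 -1.641 -0.695
endloop
endfacet
facet normal 0.026 -0.535 0.845
outer loop
vertex 4.679 -2.189 -1.038
vertex 4.805 -1.641 -0.695
vertex 3.962 -1.798 -0.768
endloop
endfacet
facet normal -0.026 0.535 -0.845
outer loop
vertex 4.76 -0.726 -2.139
vertex 3.918 -0.882 -2.212
vertex 4.393 -0.27 -1.839
endloop
endfacet
facet normal 0.829 0.483 0.280
outer loop
vertex 4.76 -0.726 -2.139
vertex 4.393 -0.27 -1.839
vertex 4.805 -1.641 -0.695
endloop
endfacet
facet normal 0.829 0.484 0.281
outer loop
vertex 4.805 -1.641 -0.695
vertex 4.393 -0.27 -1.839
vertex 4.437 -1.185 -0.395
endloop
endfacet
facet normal 0.026 -0.534 0.845
outer loop
vertex 4.805 -1.641 -0.695
vertex 4.437 -1.185 -0.395
vertex 3.962 -1.798 -0.768
endloop
endfacet

endsolid
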